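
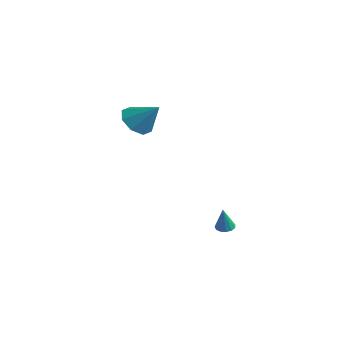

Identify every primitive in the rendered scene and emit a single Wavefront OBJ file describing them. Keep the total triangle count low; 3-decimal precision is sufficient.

v 1.089 1.855 -3.819
v 1.539 2.117 -3.825
v 1.311 1.505 -2.461
v 1.333 2.308 -3.742
v 1.05 2.356 -3.683
v 0.779 2.244 -3.668
v 0.607 2.01 -3.701
v 0.588 1.726 -3.771
v 0.728 1.483 -3.856
v 0.983 1.358 -3.93
v 1.272 1.392 -3.968
v 1.502 1.572 -3.959
v 1.602 1.842 -3.906
v -2.303 -1.026 3.148
v -1.73 -1.836 2.915
v -1.137 -0.534 4.312
v -1.557 -1.213 2.479
v -1.821 -0.48 2.434
v -2.368 -0.066 2.807
v -2.877 -0.215 3.38
v -3.05 -0.839 3.817
v -2.786 -1.572 3.862
v -2.239 -1.985 3.488
f 2 1 4
f 2 4 3
f 4 1 5
f 4 5 3
f 5 1 6
f 5 6 3
f 6 1 7
f 6 7 3
f 7 1 8
f 7 8 3
f 8 1 9
f 8 9 3
f 9 1 10
f 9 10 3
f 10 1 11
f 10 11 3
f 11 1 12
f 11 12 3
f 12 1 13
f 12 13 3
f 13 1 2
f 13 2 3
f 15 14 17
f 15 17 16
f 17 14 18
f 17 18 16
f 18 14 19
f 18 19 16
f 19 14 20
f 19 20 16
f 20 14 21
f 20 21 16
f 21 14 22
f 21 22 16
f 22 14 23
f 22 23 16
f 23 14 15
f 23 15 16



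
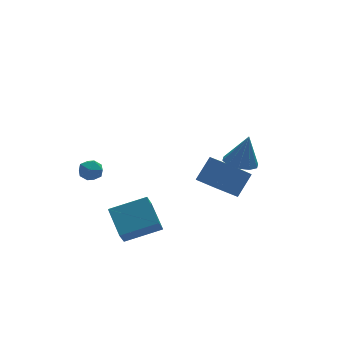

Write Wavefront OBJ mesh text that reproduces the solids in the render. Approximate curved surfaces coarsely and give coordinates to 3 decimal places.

v 3.949 -0.11 -3.664
v 2.639 -0.699 -2.359
v 3.278 1.364 -3.672
v 1.968 0.776 -2.368
v 4.932 0.344 -2.472
v 3.622 -0.244 -1.168
v 4.261 1.819 -2.481
v 2.951 1.23 -1.176
v 3.028 -2.281 0.49
v 3.902 -2.499 0.262
v 3.492 -2.259 2.25
v 3.857 -1.926 0.266
v 3.495 -1.489 0.356
v 2.955 -1.354 0.497
v 2.442 -1.574 0.636
v 2.153 -2.064 0.719
v 2.198 -2.637 0.714
v 2.56 -3.074 0.624
v 3.1 -3.209 0.483
v 3.613 -2.989 0.345
v -3.322 3.762 -2.128
v -2.595 3.77 -2.341
v -3.125 2.73 -1.499
v -2.398 2.738 -1.712
v -2.658 3.261 -1.229
v -2.779 3.899 -1.618
v -2.941 2.601 -2.222
v -3.062 3.239 -2.611
v -2.36 3.053 -2.399
v -2.185 3.461 -1.785
v -3.535 3.039 -2.055
v -3.36 3.447 -1.441
v -3.567 -2.601 -2.963
v -3.552 -1.036 -2.015
v -3.122 -2.044 -3.89
v -3.108 -0.478 -2.942
v -1.652 -3.022 -2.298
v -1.638 -1.456 -1.35
v -1.208 -2.464 -3.225
v -1.193 -0.899 -2.277
f 2 4 1
f 5 2 1
f 1 4 3
f 3 5 1
f 2 8 4
f 6 2 5
f 6 8 2
f 4 8 3
f 7 5 3
f 3 8 7
f 7 6 5
f 8 6 7
f 10 9 12
f 10 12 11
f 12 9 13
f 12 13 11
f 13 9 14
f 13 14 11
f 14 9 15
f 14 15 11
f 15 9 16
f 15 16 11
f 16 9 17
f 16 17 11
f 17 9 18
f 17 18 11
f 18 9 19
f 18 19 11
f 19 9 20
f 19 20 11
f 20 9 10
f 20 10 11
f 21 32 26
f 21 26 22
f 21 22 28
f 21 28 31
f 21 31 32
f 22 26 30
f 26 32 25
f 32 31 23
f 31 28 27
f 28 22 29
f 24 30 25
f 24 25 23
f 24 23 27
f 24 27 29
f 24 29 30
f 25 30 26
f 23 25 32
f 27 23 31
f 29 27 28
f 30 29 22
f 34 36 33
f 37 34 33
f 33 36 35
f 35 37 33
f 34 40 36
f 38 34 37
f 38 40 34
f 36 40 35
f 39 37 35
f 35 40 39
f 39 38 37
f 40 38 39



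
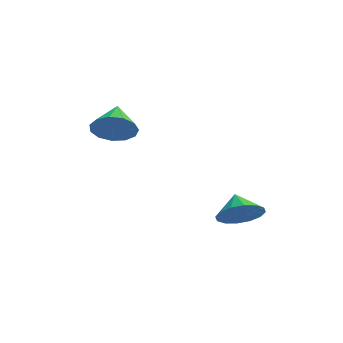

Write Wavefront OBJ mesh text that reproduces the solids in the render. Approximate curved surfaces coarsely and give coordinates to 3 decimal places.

v 1.686 -2.981 -3.313
v 2.259 -3.431 -2.53
v 1.574 -1.999 -2.667
v 2.631 -3.177 -2.852
v 2.75 -2.87 -3.298
v 2.583 -2.593 -3.748
v 2.176 -2.42 -4.081
v 1.637 -2.397 -4.208
v 1.112 -2.531 -4.096
v 0.74 -2.785 -3.773
v 0.621 -3.092 -3.328
v 0.788 -3.368 -2.878
v 1.195 -3.541 -2.545
v 1.734 -3.564 -2.417
v -3.271 0.439 0.212
v -2.906 -0.038 1.085
v -3.009 1.841 0.868
v -2.434 0.041 0.727
v -2.229 0.247 0.205
v -2.354 0.514 -0.314
v -2.771 0.757 -0.667
v -3.346 0.899 -0.74
v -3.898 0.895 -0.511
v -4.25 0.746 -0.053
v -4.292 0.5 0.49
v -4.01 0.235 0.944
v -3.493 0.034 1.166
f 2 1 4
f 2 4 3
f 4 1 5
f 4 5 3
f 5 1 6
f 5 6 3
f 6 1 7
f 6 7 3
f 7 1 8
f 7 8 3
f 8 1 9
f 8 9 3
f 9 1 10
f 9 10 3
f 10 1 11
f 10 11 3
f 11 1 12
f 11 12 3
f 12 1 13
f 12 13 3
f 13 1 14
f 13 14 3
f 14 1 2
f 14 2 3
f 16 15 18
f 16 18 17
f 18 15 19
f 18 19 17
f 19 15 20
f 19 20 17
f 20 15 21
f 20 21 17
f 21 15 22
f 21 22 17
f 22 15 23
f 22 23 17
f 23 15 24
f 23 24 17
f 24 15 25
f 24 25 17
f 25 15 26
f 25 26 17
f 26 15 27
f 26 27 17
f 27 15 16
f 27 16 17



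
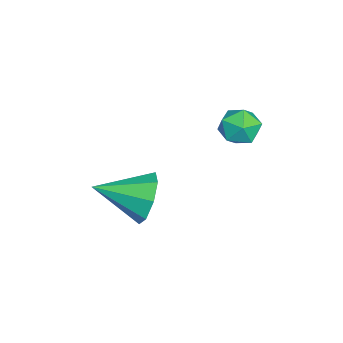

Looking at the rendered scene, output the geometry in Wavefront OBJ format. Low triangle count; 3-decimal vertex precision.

v 1.867 -2.646 -3.808
v 2.491 -2.834 -4.618
v 2.133 -4.414 -3.192
v 2.887 -2.555 -3.986
v 2.685 -2.329 -3.25
v 2.004 -2.289 -2.841
v 1.242 -2.459 -2.997
v 0.846 -2.738 -3.629
v 1.048 -2.964 -4.365
v 1.729 -3.004 -4.775
v 1.24 0.943 -0.247
v 1.79 0.385 -0.09
v 0.55 0.075 -0.91
v 1.1 -0.483 -0.753
v 0.64 -0.199 -0.165
v 1.066 0.338 0.245
v 1.274 0.122 -1.245
v 1.7 0.659 -0.835
v 1.811 -0.122 -0.707
v 1.419 -0.32 -0.039
v 0.921 0.78 -0.961
v 0.529 0.582 -0.293
f 2 1 4
f 2 4 3
f 4 1 5
f 4 5 3
f 5 1 6
f 5 6 3
f 6 1 7
f 6 7 3
f 7 1 8
f 7 8 3
f 8 1 9
f 8 9 3
f 9 1 10
f 9 10 3
f 10 1 2
f 10 2 3
f 11 22 16
f 11 16 12
f 11 12 18
f 11 18 21
f 11 21 22
f 12 16 20
f 16 22 15
f 22 21 13
f 21 18 17
f 18 12 19
f 14 20 15
f 14 15 13
f 14 13 17
f 14 17 19
f 14 19 20
f 15 20 16
f 13 15 22
f 17 13 21
f 19 17 18
f 20 19 12



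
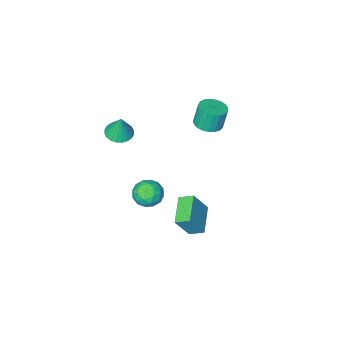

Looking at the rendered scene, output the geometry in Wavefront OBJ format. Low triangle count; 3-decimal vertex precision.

v 1.14 -1.693 -3.808
v 1.71 -1.906 -4.614
v 1.89 -2.874 -2.966
v 2.46 -3.087 -3.772
v 2.592 -2.218 -3.275
v 2.128 -1.488 -3.796
v 1.472 -3.292 -3.784
v 1.008 -2.562 -4.305
v 1.915 -2.894 -4.599
v 2.607 -2.23 -4.284
v 0.993 -2.55 -3.296
v 1.685 -1.886 -2.981
v 1.359 -1.696 -4.285
v 2.241 -3.084 -3.295
v 2.318 -2.574 -3.003
v 2.653 -2.699 -3.477
v 1.605 -1.45 -3.804
v 1.94 -1.575 -4.278
v 2.458 -1.759 -3.491
v 1.66 -3.205 -3.302
v 1.995 -3.33 -3.776
v 0.947 -2.081 -4.103
v 1.282 -2.206 -4.577
v 1.142 -3.021 -4.089
v 1.815 -2.401 -4.75
v 2.255 -3.096 -4.255
v 1.674 -3.216 -4.262
v 1.402 -2.787 -4.568
v 2.222 -2.011 -4.565
v 2.662 -2.706 -4.07
v 2.74 -2.195 -3.778
v 2.468 -1.766 -4.084
v 2.342 -2.592 -4.556
v 0.938 -2.074 -3.51
v 1.378 -2.769 -3.015
v 1.132 -3.014 -3.496
v 0.86 -2.585 -3.802
v 1.345 -1.684 -3.325
v 1.785 -2.379 -2.83
v 2.198 -1.993 -3.012
v 1.926 -1.564 -3.318
v 1.258 -2.188 -3.024
v 3.351 -2.892 2.482
v 4.157 -3.161 2.515
v 3.409 -2.528 4.018
v 4.198 -2.841 2.438
v 4.111 -2.529 2.367
v 3.908 -2.272 2.314
v 3.62 -2.109 2.286
v 3.291 -2.066 2.289
v 2.971 -2.149 2.32
v 2.71 -2.344 2.376
v 2.545 -2.623 2.449
v 2.504 -2.943 2.526
v 2.591 -3.255 2.596
v 2.794 -3.512 2.649
v 3.082 -3.674 2.677
v 3.411 -3.717 2.675
v 3.73 -3.635 2.643
v 3.992 -3.439 2.587
v 1.72 2.12 -3.743
v 0.617 0.716 -3.185
v 1.105 2.765 -3.337
v 0.002 1.361 -2.779
v 2.618 2.019 -2.221
v 1.515 0.615 -1.663
v 2.003 2.664 -1.815
v 0.9 1.26 -1.257
v -0.99 -0.3 3.256
v -0.159 -0.483 3.438
v -0.459 -0.443 4.846
v -1.29 -0.26 4.664
v -0.156 -0.121 3.429
v -0.456 -0.082 4.837
v -0.297 0.209 3.389
v -0.597 0.249 4.797
v -0.558 0.452 3.327
v -0.858 0.492 4.735
v -0.894 0.565 3.252
v -1.194 0.604 4.66
v -1.246 0.528 3.178
v -1.546 0.568 4.586
v -1.554 0.348 3.118
v -1.854 0.388 4.526
v -1.764 0.056 3.081
v -2.064 0.096 4.489
v -1.841 -0.297 3.075
v -2.141 -0.258 4.483
v -1.77 -0.651 3.1
v -2.07 -0.612 4.508
v -1.565 -0.944 3.152
v -1.865 -0.905 4.56
v -1.26 -1.126 3.222
v -1.56 -1.087 4.63
v -0.908 -1.165 3.298
v -1.208 -1.125 4.706
v -0.571 -1.054 3.367
v -0.871 -1.015 4.774
v -0.306 -0.813 3.416
v -0.606 -0.773 4.824
f 1 38 17
f 38 12 41
f 17 41 6
f 38 41 17
f 1 17 13
f 17 6 18
f 13 18 2
f 17 18 13
f 1 13 22
f 13 2 23
f 22 23 8
f 13 23 22
f 1 22 34
f 22 8 37
f 34 37 11
f 22 37 34
f 1 34 38
f 34 11 42
f 38 42 12
f 34 42 38
f 2 18 29
f 18 6 32
f 29 32 10
f 18 32 29
f 6 41 19
f 41 12 40
f 19 40 5
f 41 40 19
f 12 42 39
f 42 11 35
f 39 35 3
f 42 35 39
f 11 37 36
f 37 8 24
f 36 24 7
f 37 24 36
f 8 23 28
f 23 2 25
f 28 25 9
f 23 25 28
f 4 30 16
f 30 10 31
f 16 31 5
f 30 31 16
f 4 16 14
f 16 5 15
f 14 15 3
f 16 15 14
f 4 14 21
f 14 3 20
f 21 20 7
f 14 20 21
f 4 21 26
f 21 7 27
f 26 27 9
f 21 27 26
f 4 26 30
f 26 9 33
f 30 33 10
f 26 33 30
f 5 31 19
f 31 10 32
f 19 32 6
f 31 32 19
f 3 15 39
f 15 5 40
f 39 40 12
f 15 40 39
f 7 20 36
f 20 3 35
f 36 35 11
f 20 35 36
f 9 27 28
f 27 7 24
f 28 24 8
f 27 24 28
f 10 33 29
f 33 9 25
f 29 25 2
f 33 25 29
f 44 43 46
f 44 46 45
f 46 43 47
f 46 47 45
f 47 43 48
f 47 48 45
f 48 43 49
f 48 49 45
f 49 43 50
f 49 50 45
f 50 43 51
f 50 51 45
f 51 43 52
f 51 52 45
f 52 43 53
f 52 53 45
f 53 43 54
f 53 54 45
f 54 43 55
f 54 55 45
f 55 43 56
f 55 56 45
f 56 43 57
f 56 57 45
f 57 43 58
f 57 58 45
f 58 43 59
f 58 59 45
f 59 43 60
f 59 60 45
f 60 43 44
f 60 44 45
f 62 64 61
f 65 62 61
f 61 64 63
f 63 65 61
f 62 68 64
f 66 62 65
f 66 68 62
f 64 68 63
f 67 65 63
f 63 68 67
f 67 66 65
f 68 66 67
f 70 69 73
f 70 73 71
f 71 73 74
f 71 74 72
f 73 69 75
f 73 75 74
f 74 75 76
f 74 76 72
f 75 69 77
f 75 77 76
f 76 77 78
f 76 78 72
f 77 69 79
f 77 79 78
f 78 79 80
f 78 80 72
f 79 69 81
f 79 81 80
f 80 81 82
f 80 82 72
f 81 69 83
f 81 83 82
f 82 83 84
f 82 84 72
f 83 69 85
f 83 85 84
f 84 85 86
f 84 86 72
f 85 69 87
f 85 87 86
f 86 87 88
f 86 88 72
f 87 69 89
f 87 89 88
f 88 89 90
f 88 90 72
f 89 69 91
f 89 91 90
f 90 91 92
f 90 92 72
f 91 69 93
f 91 93 92
f 92 93 94
f 92 94 72
f 93 69 95
f 93 95 94
f 94 95 96
f 94 96 72
f 95 69 97
f 95 97 96
f 96 97 98
f 96 98 72
f 97 69 99
f 97 99 98
f 98 99 100
f 98 100 72
f 99 69 70
f 99 70 100
f 100 70 71
f 100 71 72



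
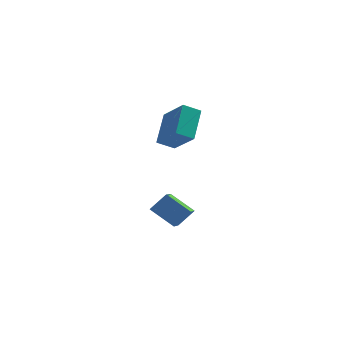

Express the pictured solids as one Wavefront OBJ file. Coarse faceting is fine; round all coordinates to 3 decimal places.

v 2.848 -1.127 2.247
v 2.04 -1.428 2.712
v 2.986 0.328 3.429
v 2.178 0.028 3.894
v 3.902 -2.168 3.406
v 3.094 -2.468 3.871
v 4.04 -0.712 4.588
v 3.232 -1.013 5.053
v 3.095 -3.088 -1.927
v 1.907 -2.7 -1.08
v 3.058 -1.354 -2.774
v 1.869 -0.966 -1.927
v 3.811 -2.674 -1.113
v 2.622 -2.286 -0.266
v 3.773 -0.94 -1.96
v 2.585 -0.552 -1.113
f 2 4 1
f 5 2 1
f 1 4 3
f 3 5 1
f 2 8 4
f 6 2 5
f 6 8 2
f 4 8 3
f 7 5 3
f 3 8 7
f 7 6 5
f 8 6 7
f 10 12 9
f 13 10 9
f 9 12 11
f 11 13 9
f 10 16 12
f 14 10 13
f 14 16 10
f 12 16 11
f 15 13 11
f 11 16 15
f 15 14 13
f 16 14 15



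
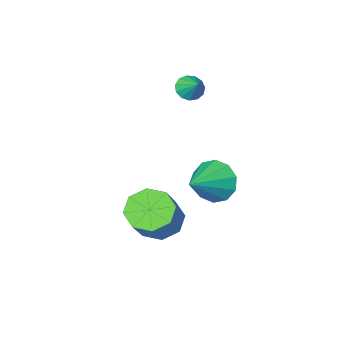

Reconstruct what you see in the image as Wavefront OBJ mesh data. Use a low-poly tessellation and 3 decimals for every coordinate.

v 1.433 2.586 -0.556
v 1.948 2.367 -1.444
v 3.007 3.234 0.196
v 1.72 2.973 -1.489
v 1.382 3.431 -1.177
v 1.064 3.567 -0.628
v 0.887 3.328 -0.051
v 0.919 2.806 0.333
v 1.147 2.2 0.378
v 1.484 1.742 0.066
v 1.802 1.606 -0.484
v 1.979 1.845 -1.06
v 2.919 0.803 -3.36
v 3.763 0.931 -4.005
v 4.825 1.984 -2.405
v 3.981 1.857 -1.76
v 3.23 1.551 -4.059
v 4.293 2.604 -2.46
v 2.515 1.733 -3.704
v 3.578 2.786 -2.105
v 2.037 1.37 -3.147
v 3.099 2.424 -1.548
v 2.075 0.676 -2.715
v 3.137 1.729 -1.115
v 2.607 0.056 -2.66
v 3.67 1.109 -1.061
v 3.322 -0.126 -3.015
v 4.385 0.927 -1.416
v 3.801 0.236 -3.572
v 4.863 1.29 -1.973
v -0.722 -2.803 1.356
v -0.461 -2.428 0.866
v -0.618 -1.977 2.044
v -0.835 -2.372 0.856
v -1.172 -2.452 1.004
v -1.367 -2.645 1.264
v -1.357 -2.887 1.553
v -1.146 -3.103 1.78
v -0.8 -3.223 1.872
v -0.43 -3.21 1.8
v -0.152 -3.068 1.587
v -0.056 -2.841 1.301
v -0.171 -2.603 1.032
f 2 1 4
f 2 4 3
f 4 1 5
f 4 5 3
f 5 1 6
f 5 6 3
f 6 1 7
f 6 7 3
f 7 1 8
f 7 8 3
f 8 1 9
f 8 9 3
f 9 1 10
f 9 10 3
f 10 1 11
f 10 11 3
f 11 1 12
f 11 12 3
f 12 1 2
f 12 2 3
f 14 13 17
f 14 17 15
f 15 17 18
f 15 18 16
f 17 13 19
f 17 19 18
f 18 19 20
f 18 20 16
f 19 13 21
f 19 21 20
f 20 21 22
f 20 22 16
f 21 13 23
f 21 23 22
f 22 23 24
f 22 24 16
f 23 13 25
f 23 25 24
f 24 25 26
f 24 26 16
f 25 13 27
f 25 27 26
f 26 27 28
f 26 28 16
f 27 13 29
f 27 29 28
f 28 29 30
f 28 30 16
f 29 13 14
f 29 14 30
f 30 14 15
f 30 15 16
f 32 31 34
f 32 34 33
f 34 31 35
f 34 35 33
f 35 31 36
f 35 36 33
f 36 31 37
f 36 37 33
f 37 31 38
f 37 38 33
f 38 31 39
f 38 39 33
f 39 31 40
f 39 40 33
f 40 31 41
f 40 41 33
f 41 31 42
f 41 42 33
f 42 31 43
f 42 43 33
f 43 31 32
f 43 32 33



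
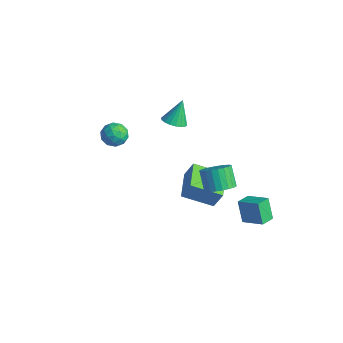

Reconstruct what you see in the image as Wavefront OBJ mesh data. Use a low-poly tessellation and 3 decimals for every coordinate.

v -3.428 1.712 -0.21
v -2.71 1.925 -0.246
v -3.572 2.428 1.19
v -2.87 2.179 -0.392
v -3.141 2.34 -0.502
v -3.468 2.377 -0.555
v -3.788 2.282 -0.539
v -4.036 2.074 -0.458
v -4.164 1.794 -0.328
v -4.146 1.498 -0.175
v -3.986 1.244 -0.029
v -3.715 1.083 0.082
v -3.387 1.047 0.134
v -3.068 1.142 0.118
v -2.82 1.35 0.038
v -2.692 1.629 -0.092
v 3.245 1.117 -3.595
v 2.645 1.269 -2.361
v 3.055 1.984 -3.795
v 2.455 2.136 -2.561
v 4.445 1.504 -3.059
v 3.845 1.656 -1.825
v 4.255 2.371 -3.259
v 3.655 2.523 -2.025
v -0.978 -3.45 4.107
v -0.566 -3.682 3.489
v -1.994 -4.038 3.651
v -1.582 -4.27 3.033
v -1.428 -4.566 3.736
v -0.801 -4.202 4.018
v -1.759 -3.518 3.122
v -1.132 -3.154 3.404
v -1.049 -3.724 2.88
v -0.845 -4.372 3.26
v -1.715 -3.348 3.88
v -1.511 -3.996 4.26
v -0.683 -3.515 3.838
v -1.877 -4.205 3.302
v -1.787 -4.379 3.716
v -1.545 -4.516 3.352
v -0.821 -3.82 4.149
v -0.579 -3.957 3.785
v -1.086 -4.476 3.931
v -1.981 -3.763 3.355
v -1.739 -3.9 2.991
v -1.015 -3.204 3.788
v -0.773 -3.341 3.424
v -1.474 -3.244 3.209
v -0.725 -3.676 3.117
v -1.322 -4.021 2.849
v -1.426 -3.579 2.901
v -1.057 -3.365 3.067
v -0.605 -4.056 3.34
v -1.202 -4.402 3.072
v -1.111 -4.576 3.485
v -0.742 -4.362 3.651
v -0.889 -4.081 2.982
v -1.358 -3.318 4.068
v -1.955 -3.664 3.8
v -1.818 -3.358 3.489
v -1.449 -3.144 3.655
v -1.238 -3.699 4.291
v -1.835 -4.044 4.023
v -1.503 -4.355 4.073
v -1.134 -4.141 4.239
v -1.671 -3.639 4.158
v 1.267 -1.478 -1.246
v 1.671 -1.185 -0.155
v -0.009 -0.26 -1.099
v 0.395 0.033 -0.008
v 2.405 -0.193 -2.012
v 2.809 0.1 -0.921
v 1.129 1.025 -1.865
v 1.533 1.318 -0.774
v 4.016 -1.09 1.409
v 4.675 -1.102 1.931
v 3.902 -0.822 2.912
v 3.244 -0.81 2.391
v 4.672 -0.787 1.839
v 3.899 -0.508 2.82
v 4.569 -0.519 1.682
v 3.796 -0.239 2.663
v 4.382 -0.337 1.483
v 3.609 -0.058 2.464
v 4.139 -0.27 1.273
v 3.367 0.009 2.254
v 3.878 -0.328 1.083
v 3.105 -0.048 2.065
v 3.638 -0.502 0.944
v 2.865 -0.222 1.925
v 3.455 -0.765 0.875
v 2.683 -0.486 1.857
v 3.358 -1.078 0.888
v 2.585 -0.798 1.869
v 3.361 -1.392 0.98
v 2.588 -1.113 1.961
v 3.464 -1.661 1.137
v 2.691 -1.381 2.118
v 3.651 -1.842 1.336
v 2.878 -1.563 2.317
v 3.893 -1.909 1.546
v 3.121 -1.63 2.527
v 4.155 -1.852 1.735
v 3.382 -1.572 2.717
v 4.395 -1.678 1.875
v 3.622 -1.398 2.856
v 4.577 -1.414 1.943
v 3.805 -1.135 2.925
f 2 1 4
f 2 4 3
f 4 1 5
f 4 5 3
f 5 1 6
f 5 6 3
f 6 1 7
f 6 7 3
f 7 1 8
f 7 8 3
f 8 1 9
f 8 9 3
f 9 1 10
f 9 10 3
f 10 1 11
f 10 11 3
f 11 1 12
f 11 12 3
f 12 1 13
f 12 13 3
f 13 1 14
f 13 14 3
f 14 1 15
f 14 15 3
f 15 1 16
f 15 16 3
f 16 1 2
f 16 2 3
f 18 20 17
f 21 18 17
f 17 20 19
f 19 21 17
f 18 24 20
f 22 18 21
f 22 24 18
f 20 24 19
f 23 21 19
f 19 24 23
f 23 22 21
f 24 22 23
f 25 62 41
f 62 36 65
f 41 65 30
f 62 65 41
f 25 41 37
f 41 30 42
f 37 42 26
f 41 42 37
f 25 37 46
f 37 26 47
f 46 47 32
f 37 47 46
f 25 46 58
f 46 32 61
f 58 61 35
f 46 61 58
f 25 58 62
f 58 35 66
f 62 66 36
f 58 66 62
f 26 42 53
f 42 30 56
f 53 56 34
f 42 56 53
f 30 65 43
f 65 36 64
f 43 64 29
f 65 64 43
f 36 66 63
f 66 35 59
f 63 59 27
f 66 59 63
f 35 61 60
f 61 32 48
f 60 48 31
f 61 48 60
f 32 47 52
f 47 26 49
f 52 49 33
f 47 49 52
f 28 54 40
f 54 34 55
f 40 55 29
f 54 55 40
f 28 40 38
f 40 29 39
f 38 39 27
f 40 39 38
f 28 38 45
f 38 27 44
f 45 44 31
f 38 44 45
f 28 45 50
f 45 31 51
f 50 51 33
f 45 51 50
f 28 50 54
f 50 33 57
f 54 57 34
f 50 57 54
f 29 55 43
f 55 34 56
f 43 56 30
f 55 56 43
f 27 39 63
f 39 29 64
f 63 64 36
f 39 64 63
f 31 44 60
f 44 27 59
f 60 59 35
f 44 59 60
f 33 51 52
f 51 31 48
f 52 48 32
f 51 48 52
f 34 57 53
f 57 33 49
f 53 49 26
f 57 49 53
f 68 70 67
f 71 68 67
f 67 70 69
f 69 71 67
f 68 74 70
f 72 68 71
f 72 74 68
f 70 74 69
f 73 71 69
f 69 74 73
f 73 72 71
f 74 72 73
f 76 75 79
f 76 79 77
f 77 79 80
f 77 80 78
f 79 75 81
f 79 81 80
f 80 81 82
f 80 82 78
f 81 75 83
f 81 83 82
f 82 83 84
f 82 84 78
f 83 75 85
f 83 85 84
f 84 85 86
f 84 86 78
f 85 75 87
f 85 87 86
f 86 87 88
f 86 88 78
f 87 75 89
f 87 89 88
f 88 89 90
f 88 90 78
f 89 75 91
f 89 91 90
f 90 91 92
f 90 92 78
f 91 75 93
f 91 93 92
f 92 93 94
f 92 94 78
f 93 75 95
f 93 95 94
f 94 95 96
f 94 96 78
f 95 75 97
f 95 97 96
f 96 97 98
f 96 98 78
f 97 75 99
f 97 99 98
f 98 99 100
f 98 100 78
f 99 75 101
f 99 101 100
f 100 101 102
f 100 102 78
f 101 75 103
f 101 103 102
f 102 103 104
f 102 104 78
f 103 75 105
f 103 105 104
f 104 105 106
f 104 106 78
f 105 75 107
f 105 107 106
f 106 107 108
f 106 108 78
f 107 75 76
f 107 76 108
f 108 76 77
f 108 77 78



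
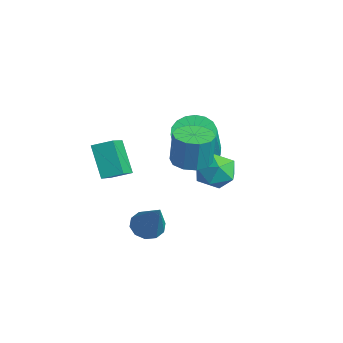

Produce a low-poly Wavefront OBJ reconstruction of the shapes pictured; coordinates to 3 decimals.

v 3.725 -1.678 3.279
v 4.484 -1.786 3.212
v 4.614 -1.731 4.594
v 3.855 -1.622 4.661
v 4.401 -1.318 3.201
v 4.531 -1.262 4.583
v 4.06 -0.987 3.219
v 4.19 -0.931 4.602
v 3.591 -0.92 3.261
v 3.72 -0.864 4.643
v 3.173 -1.142 3.309
v 3.302 -1.087 4.692
v 2.966 -1.569 3.346
v 3.096 -1.514 4.728
v 3.049 -2.038 3.357
v 3.179 -1.982 4.739
v 3.39 -2.369 3.338
v 3.52 -2.313 4.721
v 3.86 -2.436 3.297
v 3.989 -2.38 4.679
v 4.278 -2.213 3.248
v 4.407 -2.158 4.631
v 1.191 0.228 0.697
v 1.78 0.878 0.915
v 1.84 -0.678 1.645
v 2.429 -0.028 1.863
v 1.56 0.05 2.101
v 1.159 0.61 1.516
v 2.461 -0.41 1.044
v 2.06 0.15 0.459
v 2.565 0.484 1.13
v 2.008 0.769 1.783
v 1.612 -0.569 0.777
v 1.055 -0.284 1.43
v -0.666 -3.15 0.262
v -1.601 -3.213 1.571
v -0.287 -2.406 0.569
v -1.221 -2.469 1.878
v 0.221 -3.851 0.862
v -0.713 -3.914 2.171
v 0.601 -3.107 1.169
v -0.334 -3.17 2.478
v -0.467 0.368 1.086
v 0.286 0.403 0.633
v 1.381 -0.252 2.401
v 0.627 -0.288 2.854
v 0.258 0.764 0.784
v 1.353 0.108 2.552
v 0.087 1.046 0.995
v 1.181 0.39 2.762
v -0.195 1.193 1.224
v 0.9 0.537 2.991
v -0.53 1.177 1.425
v 0.564 0.522 3.193
v -0.853 1.001 1.56
v 0.241 0.346 3.328
v -1.099 0.7 1.6
v -0.005 0.044 3.368
v -1.221 0.332 1.539
v -0.126 -0.323 3.307
v -1.193 -0.028 1.388
v -0.098 -0.684 3.156
v -1.021 -0.31 1.178
v 0.073 -0.966 2.945
v -0.74 -0.457 0.949
v 0.355 -1.113 2.716
v -0.404 -0.442 0.747
v 0.69 -1.097 2.515
v -0.081 -0.266 0.612
v 1.013 -0.921 2.38
v 0.165 0.036 0.572
v 1.259 -0.62 2.34
v 1.873 -2.648 -1.001
v 2.393 -2.508 -1.433
v 3.267 -2.692 0.661
v 2.235 -2.138 -1.292
v 1.94 -1.963 -1.039
v 1.619 -2.049 -0.772
v 1.395 -2.365 -0.593
v 1.354 -2.789 -0.57
v 1.511 -3.159 -0.711
v 1.807 -3.334 -0.964
v 2.128 -3.247 -1.231
v 2.352 -2.932 -1.41
f 2 1 5
f 2 5 3
f 3 5 6
f 3 6 4
f 5 1 7
f 5 7 6
f 6 7 8
f 6 8 4
f 7 1 9
f 7 9 8
f 8 9 10
f 8 10 4
f 9 1 11
f 9 11 10
f 10 11 12
f 10 12 4
f 11 1 13
f 11 13 12
f 12 13 14
f 12 14 4
f 13 1 15
f 13 15 14
f 14 15 16
f 14 16 4
f 15 1 17
f 15 17 16
f 16 17 18
f 16 18 4
f 17 1 19
f 17 19 18
f 18 19 20
f 18 20 4
f 19 1 21
f 19 21 20
f 20 21 22
f 20 22 4
f 21 1 2
f 21 2 22
f 22 2 3
f 22 3 4
f 23 34 28
f 23 28 24
f 23 24 30
f 23 30 33
f 23 33 34
f 24 28 32
f 28 34 27
f 34 33 25
f 33 30 29
f 30 24 31
f 26 32 27
f 26 27 25
f 26 25 29
f 26 29 31
f 26 31 32
f 27 32 28
f 25 27 34
f 29 25 33
f 31 29 30
f 32 31 24
f 36 38 35
f 39 36 35
f 35 38 37
f 37 39 35
f 36 42 38
f 40 36 39
f 40 42 36
f 38 42 37
f 41 39 37
f 37 42 41
f 41 40 39
f 42 40 41
f 44 43 47
f 44 47 45
f 45 47 48
f 45 48 46
f 47 43 49
f 47 49 48
f 48 49 50
f 48 50 46
f 49 43 51
f 49 51 50
f 50 51 52
f 50 52 46
f 51 43 53
f 51 53 52
f 52 53 54
f 52 54 46
f 53 43 55
f 53 55 54
f 54 55 56
f 54 56 46
f 55 43 57
f 55 57 56
f 56 57 58
f 56 58 46
f 57 43 59
f 57 59 58
f 58 59 60
f 58 60 46
f 59 43 61
f 59 61 60
f 60 61 62
f 60 62 46
f 61 43 63
f 61 63 62
f 62 63 64
f 62 64 46
f 63 43 65
f 63 65 64
f 64 65 66
f 64 66 46
f 65 43 67
f 65 67 66
f 66 67 68
f 66 68 46
f 67 43 69
f 67 69 68
f 68 69 70
f 68 70 46
f 69 43 71
f 69 71 70
f 70 71 72
f 70 72 46
f 71 43 44
f 71 44 72
f 72 44 45
f 72 45 46
f 74 73 76
f 74 76 75
f 76 73 77
f 76 77 75
f 77 73 78
f 77 78 75
f 78 73 79
f 78 79 75
f 79 73 80
f 79 80 75
f 80 73 81
f 80 81 75
f 81 73 82
f 81 82 75
f 82 73 83
f 82 83 75
f 83 73 84
f 83 84 75
f 84 73 74
f 84 74 75



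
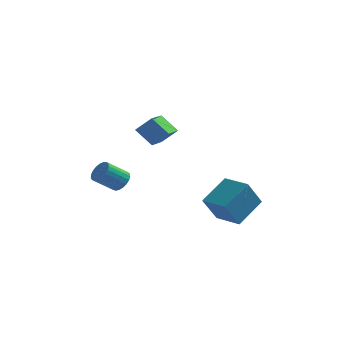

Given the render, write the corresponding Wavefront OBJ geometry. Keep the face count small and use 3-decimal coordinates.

v -0.968 0.743 1.296
v -1.965 0.891 2.267
v -1.024 2.523 0.968
v -2.021 2.67 1.94
v -0.099 0.93 2.16
v -1.096 1.077 3.132
v -0.155 2.709 1.833
v -1.152 2.857 2.804
v -2.939 1.3 -1.782
v -2.694 1.688 -1.201
v -3.616 0.888 -0.278
v -3.861 0.5 -0.858
v -2.934 1.856 -1.294
v -3.855 1.057 -0.371
v -3.174 1.929 -1.472
v -4.096 1.13 -0.548
v -3.374 1.893 -1.703
v -4.296 1.093 -0.779
v -3.499 1.754 -1.947
v -4.421 0.955 -1.024
v -3.527 1.537 -2.163
v -4.449 0.737 -1.24
v -3.453 1.278 -2.313
v -4.375 0.479 -1.39
v -3.291 1.024 -2.371
v -4.212 0.224 -1.448
v -3.067 0.817 -2.328
v -3.989 0.017 -1.404
v -2.822 0.693 -2.189
v -3.743 -0.106 -1.266
v -2.596 0.675 -1.981
v -3.518 -0.125 -1.057
v -2.43 0.764 -1.737
v -3.352 -0.035 -0.814
v -2.352 0.946 -1.502
v -3.274 0.147 -0.579
v -2.376 1.189 -1.315
v -3.297 0.39 -0.391
v -2.497 1.452 -1.208
v -3.418 0.652 -0.285
v 1.76 1.033 -2.587
v 2.559 2.573 -1.385
v 2.276 1.997 -4.165
v 3.075 3.536 -2.964
v 3.265 0.244 -2.576
v 4.064 1.783 -1.375
v 3.781 1.207 -4.155
v 4.58 2.747 -2.953
f 2 4 1
f 5 2 1
f 1 4 3
f 3 5 1
f 2 8 4
f 6 2 5
f 6 8 2
f 4 8 3
f 7 5 3
f 3 8 7
f 7 6 5
f 8 6 7
f 10 9 13
f 10 13 11
f 11 13 14
f 11 14 12
f 13 9 15
f 13 15 14
f 14 15 16
f 14 16 12
f 15 9 17
f 15 17 16
f 16 17 18
f 16 18 12
f 17 9 19
f 17 19 18
f 18 19 20
f 18 20 12
f 19 9 21
f 19 21 20
f 20 21 22
f 20 22 12
f 21 9 23
f 21 23 22
f 22 23 24
f 22 24 12
f 23 9 25
f 23 25 24
f 24 25 26
f 24 26 12
f 25 9 27
f 25 27 26
f 26 27 28
f 26 28 12
f 27 9 29
f 27 29 28
f 28 29 30
f 28 30 12
f 29 9 31
f 29 31 30
f 30 31 32
f 30 32 12
f 31 9 33
f 31 33 32
f 32 33 34
f 32 34 12
f 33 9 35
f 33 35 34
f 34 35 36
f 34 36 12
f 35 9 37
f 35 37 36
f 36 37 38
f 36 38 12
f 37 9 39
f 37 39 38
f 38 39 40
f 38 40 12
f 39 9 10
f 39 10 40
f 40 10 11
f 40 11 12
f 42 44 41
f 45 42 41
f 41 44 43
f 43 45 41
f 42 48 44
f 46 42 45
f 46 48 42
f 44 48 43
f 47 45 43
f 43 48 47
f 47 46 45
f 48 46 47



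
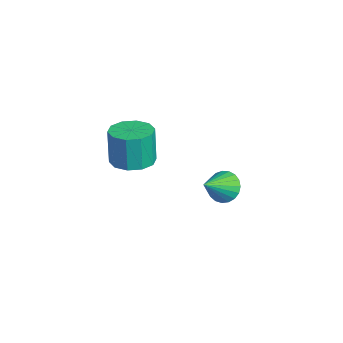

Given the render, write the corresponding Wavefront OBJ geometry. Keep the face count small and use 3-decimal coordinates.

v -4.009 3.235 -3.118
v -3.599 3.077 -3.676
v -3.351 2.345 -2.382
v -3.447 3.295 -3.548
v -3.392 3.503 -3.346
v -3.444 3.665 -3.104
v -3.594 3.752 -2.865
v -3.815 3.75 -2.67
v -4.07 3.659 -2.552
v -4.315 3.495 -2.532
v -4.506 3.285 -2.614
v -4.612 3.067 -2.783
v -4.613 2.879 -3.01
v -4.51 2.751 -3.255
v -4.321 2.708 -3.477
v -4.077 2.755 -3.637
v -3.822 2.886 -3.708
v -1.579 -0.471 0.603
v -1.162 -1.154 0.63
v -1.285 -1.171 2.065
v -1.701 -0.489 2.037
v -0.842 -0.778 0.662
v -0.965 -0.796 2.096
v -0.804 -0.285 0.671
v -0.926 -0.303 2.106
v -1.061 0.136 0.654
v -1.183 0.119 2.089
v -1.516 0.326 0.618
v -1.639 0.309 2.052
v -1.995 0.211 0.575
v -2.118 0.194 2.01
v -2.315 -0.164 0.544
v -2.438 -0.182 1.978
v -2.354 -0.657 0.534
v -2.476 -0.675 1.969
v -2.097 -1.079 0.551
v -2.219 -1.096 1.986
v -1.641 -1.269 0.588
v -1.764 -1.286 2.022
f 2 1 4
f 2 4 3
f 4 1 5
f 4 5 3
f 5 1 6
f 5 6 3
f 6 1 7
f 6 7 3
f 7 1 8
f 7 8 3
f 8 1 9
f 8 9 3
f 9 1 10
f 9 10 3
f 10 1 11
f 10 11 3
f 11 1 12
f 11 12 3
f 12 1 13
f 12 13 3
f 13 1 14
f 13 14 3
f 14 1 15
f 14 15 3
f 15 1 16
f 15 16 3
f 16 1 17
f 16 17 3
f 17 1 2
f 17 2 3
f 19 18 22
f 19 22 20
f 20 22 23
f 20 23 21
f 22 18 24
f 22 24 23
f 23 24 25
f 23 25 21
f 24 18 26
f 24 26 25
f 25 26 27
f 25 27 21
f 26 18 28
f 26 28 27
f 27 28 29
f 27 29 21
f 28 18 30
f 28 30 29
f 29 30 31
f 29 31 21
f 30 18 32
f 30 32 31
f 31 32 33
f 31 33 21
f 32 18 34
f 32 34 33
f 33 34 35
f 33 35 21
f 34 18 36
f 34 36 35
f 35 36 37
f 35 37 21
f 36 18 38
f 36 38 37
f 37 38 39
f 37 39 21
f 38 18 19
f 38 19 39
f 39 19 20
f 39 20 21



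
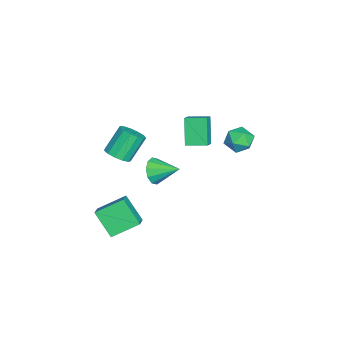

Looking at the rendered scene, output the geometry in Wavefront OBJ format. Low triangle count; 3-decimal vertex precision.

v 2.746 -0.707 1.254
v 3.211 -0.511 0.533
v 3.074 0.687 1.846
v 2.697 -0.355 0.45
v 2.202 -0.333 0.673
v 1.914 -0.455 1.119
v 1.945 -0.673 1.616
v 2.281 -0.904 1.975
v 2.796 -1.06 2.059
v 3.291 -1.082 1.835
v 3.578 -0.96 1.39
v 3.548 -0.742 0.893
v 1.276 -2.976 1.098
v 1.987 -2.991 1.506
v 1.196 -2.258 2.91
v 0.484 -2.244 2.502
v 1.971 -2.585 1.286
v 1.18 -1.852 2.689
v 1.735 -2.303 1.006
v 0.944 -1.571 2.409
v 1.353 -2.236 0.755
v 0.562 -1.503 2.159
v 0.946 -2.403 0.613
v 0.155 -1.67 2.017
v 0.644 -2.753 0.625
v -0.147 -2.02 2.029
v 0.542 -3.173 0.788
v -0.249 -2.44 2.191
v 0.674 -3.531 1.049
v -0.117 -2.798 2.452
v 0.996 -3.713 1.325
v 0.205 -2.98 2.729
v 1.407 -3.661 1.53
v 0.616 -2.928 2.933
v 1.776 -3.392 1.597
v 0.985 -2.659 3.001
v -3.159 3.799 -1.095
v -2.492 3.115 -1.033
v -3.808 3.285 0.213
v -3.141 2.601 0.275
v -2.9 3.518 0.405
v -2.499 3.836 -0.403
v -3.801 2.564 -0.417
v -3.4 2.882 -1.225
v -2.889 2.352 -0.614
v -2.332 2.942 -0.106
v -3.968 3.458 -0.714
v -3.411 4.048 -0.206
v -2.246 0.42 1.988
v -1.272 0.342 2.612
v -2.241 1.661 2.135
v -1.267 1.583 2.759
v -1.253 0.597 0.461
v -0.279 0.519 1.085
v -1.248 1.838 0.608
v -0.274 1.76 1.232
v 4.046 -2.752 -3.143
v 3.332 -3.748 -1.812
v 3.504 -1.268 -2.324
v 2.789 -2.264 -0.992
v 5.191 -2.696 -2.488
v 4.476 -3.692 -1.156
v 4.648 -1.212 -1.668
v 3.934 -2.208 -0.337
f 2 1 4
f 2 4 3
f 4 1 5
f 4 5 3
f 5 1 6
f 5 6 3
f 6 1 7
f 6 7 3
f 7 1 8
f 7 8 3
f 8 1 9
f 8 9 3
f 9 1 10
f 9 10 3
f 10 1 11
f 10 11 3
f 11 1 12
f 11 12 3
f 12 1 2
f 12 2 3
f 14 13 17
f 14 17 15
f 15 17 18
f 15 18 16
f 17 13 19
f 17 19 18
f 18 19 20
f 18 20 16
f 19 13 21
f 19 21 20
f 20 21 22
f 20 22 16
f 21 13 23
f 21 23 22
f 22 23 24
f 22 24 16
f 23 13 25
f 23 25 24
f 24 25 26
f 24 26 16
f 25 13 27
f 25 27 26
f 26 27 28
f 26 28 16
f 27 13 29
f 27 29 28
f 28 29 30
f 28 30 16
f 29 13 31
f 29 31 30
f 30 31 32
f 30 32 16
f 31 13 33
f 31 33 32
f 32 33 34
f 32 34 16
f 33 13 35
f 33 35 34
f 34 35 36
f 34 36 16
f 35 13 14
f 35 14 36
f 36 14 15
f 36 15 16
f 37 48 42
f 37 42 38
f 37 38 44
f 37 44 47
f 37 47 48
f 38 42 46
f 42 48 41
f 48 47 39
f 47 44 43
f 44 38 45
f 40 46 41
f 40 41 39
f 40 39 43
f 40 43 45
f 40 45 46
f 41 46 42
f 39 41 48
f 43 39 47
f 45 43 44
f 46 45 38
f 50 52 49
f 53 50 49
f 49 52 51
f 51 53 49
f 50 56 52
f 54 50 53
f 54 56 50
f 52 56 51
f 55 53 51
f 51 56 55
f 55 54 53
f 56 54 55
f 58 60 57
f 61 58 57
f 57 60 59
f 59 61 57
f 58 64 60
f 62 58 61
f 62 64 58
f 60 64 59
f 63 61 59
f 59 64 63
f 63 62 61
f 64 62 63



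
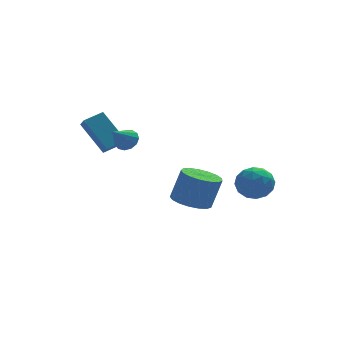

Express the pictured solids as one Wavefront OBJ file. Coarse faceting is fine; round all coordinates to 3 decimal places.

v 0.226 0.044 -1.604
v 1.122 0.541 -1.947
v 1.71 0.672 -0.219
v 0.814 0.176 0.124
v 0.79 0.928 -1.863
v 1.378 1.06 -0.135
v 0.329 1.113 -1.72
v 0.917 1.245 0.007
v -0.156 1.053 -1.551
v 0.432 1.185 0.177
v -0.553 0.762 -1.393
v 0.035 0.894 0.334
v -0.772 0.307 -1.284
v -0.184 0.438 0.444
v -0.762 -0.209 -1.248
v -0.174 -0.077 0.48
v -0.526 -0.667 -1.294
v 0.062 -0.535 0.434
v -0.118 -0.961 -1.41
v 0.471 -0.83 0.317
v 0.37 -1.026 -1.571
v 0.958 -0.894 0.157
v 0.824 -0.845 -1.74
v 1.412 -0.713 -0.012
v 1.141 -0.461 -1.877
v 1.729 -0.329 -0.149
v 1.248 0.039 -1.952
v 1.837 0.171 -0.224
v 1.562 -3.262 1.098
v 2.297 -2.963 0.458
v 2.663 -4.157 1.942
v 3.398 -3.858 1.302
v 2.977 -3.187 1.945
v 2.297 -2.634 1.423
v 2.663 -4.486 0.977
v 1.983 -3.933 0.455
v 2.978 -3.719 0.383
v 3.172 -2.916 0.981
v 1.788 -4.204 1.419
v 1.982 -3.401 2.017
v 1.833 -3.034 0.704
v 3.127 -4.086 1.696
v 2.879 -3.692 2.074
v 3.311 -3.516 1.698
v 1.833 -2.841 1.271
v 2.265 -2.665 0.895
v 2.665 -2.796 1.769
v 2.695 -4.455 1.505
v 3.127 -4.279 1.129
v 1.649 -3.604 0.702
v 2.081 -3.428 0.326
v 2.295 -4.324 0.631
v 2.665 -3.302 0.283
v 3.312 -3.828 0.779
v 2.88 -4.198 0.588
v 2.48 -3.873 0.282
v 2.779 -2.831 0.635
v 3.426 -3.357 1.131
v 3.179 -2.962 1.509
v 2.779 -2.637 1.202
v 3.179 -3.275 0.591
v 1.534 -3.763 1.269
v 2.181 -4.289 1.765
v 2.181 -4.483 1.198
v 1.781 -4.158 0.891
v 1.648 -3.292 1.621
v 2.295 -3.818 2.117
v 2.48 -3.247 2.118
v 2.08 -2.922 1.812
v 1.781 -3.845 1.809
v -4.674 3.3 2.827
v -4.604 2.674 3.369
v -3.627 3.688 3.141
v -3.557 3.063 3.682
v -3.763 2.077 1.298
v -3.693 1.452 1.839
v -2.716 2.466 1.611
v -2.646 1.84 2.153
v -3.085 -0.506 3.277
v -2.571 -0.535 3.705
v -3.895 -1.174 4.203
v -2.753 -0.213 3.779
v -3.04 0.017 3.693
v -3.341 0.08 3.475
v -3.562 -0.043 3.194
v -3.631 -0.313 2.939
v -3.526 -0.645 2.792
v -3.282 -0.932 2.798
v -2.975 -1.085 2.957
v -2.703 -1.054 3.217
v -2.552 -0.849 3.496
f 2 1 5
f 2 5 3
f 3 5 6
f 3 6 4
f 5 1 7
f 5 7 6
f 6 7 8
f 6 8 4
f 7 1 9
f 7 9 8
f 8 9 10
f 8 10 4
f 9 1 11
f 9 11 10
f 10 11 12
f 10 12 4
f 11 1 13
f 11 13 12
f 12 13 14
f 12 14 4
f 13 1 15
f 13 15 14
f 14 15 16
f 14 16 4
f 15 1 17
f 15 17 16
f 16 17 18
f 16 18 4
f 17 1 19
f 17 19 18
f 18 19 20
f 18 20 4
f 19 1 21
f 19 21 20
f 20 21 22
f 20 22 4
f 21 1 23
f 21 23 22
f 22 23 24
f 22 24 4
f 23 1 25
f 23 25 24
f 24 25 26
f 24 26 4
f 25 1 27
f 25 27 26
f 26 27 28
f 26 28 4
f 27 1 2
f 27 2 28
f 28 2 3
f 28 3 4
f 29 66 45
f 66 40 69
f 45 69 34
f 66 69 45
f 29 45 41
f 45 34 46
f 41 46 30
f 45 46 41
f 29 41 50
f 41 30 51
f 50 51 36
f 41 51 50
f 29 50 62
f 50 36 65
f 62 65 39
f 50 65 62
f 29 62 66
f 62 39 70
f 66 70 40
f 62 70 66
f 30 46 57
f 46 34 60
f 57 60 38
f 46 60 57
f 34 69 47
f 69 40 68
f 47 68 33
f 69 68 47
f 40 70 67
f 70 39 63
f 67 63 31
f 70 63 67
f 39 65 64
f 65 36 52
f 64 52 35
f 65 52 64
f 36 51 56
f 51 30 53
f 56 53 37
f 51 53 56
f 32 58 44
f 58 38 59
f 44 59 33
f 58 59 44
f 32 44 42
f 44 33 43
f 42 43 31
f 44 43 42
f 32 42 49
f 42 31 48
f 49 48 35
f 42 48 49
f 32 49 54
f 49 35 55
f 54 55 37
f 49 55 54
f 32 54 58
f 54 37 61
f 58 61 38
f 54 61 58
f 33 59 47
f 59 38 60
f 47 60 34
f 59 60 47
f 31 43 67
f 43 33 68
f 67 68 40
f 43 68 67
f 35 48 64
f 48 31 63
f 64 63 39
f 48 63 64
f 37 55 56
f 55 35 52
f 56 52 36
f 55 52 56
f 38 61 57
f 61 37 53
f 57 53 30
f 61 53 57
f 72 74 71
f 75 72 71
f 71 74 73
f 73 75 71
f 72 78 74
f 76 72 75
f 76 78 72
f 74 78 73
f 77 75 73
f 73 78 77
f 77 76 75
f 78 76 77
f 80 79 82
f 80 82 81
f 82 79 83
f 82 83 81
f 83 79 84
f 83 84 81
f 84 79 85
f 84 85 81
f 85 79 86
f 85 86 81
f 86 79 87
f 86 87 81
f 87 79 88
f 87 88 81
f 88 79 89
f 88 89 81
f 89 79 90
f 89 90 81
f 90 79 91
f 90 91 81
f 91 79 80
f 91 80 81



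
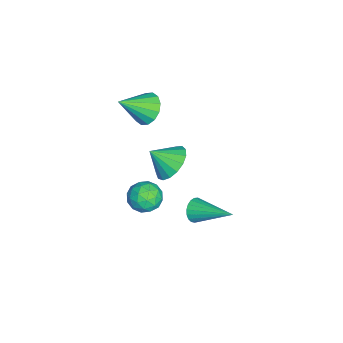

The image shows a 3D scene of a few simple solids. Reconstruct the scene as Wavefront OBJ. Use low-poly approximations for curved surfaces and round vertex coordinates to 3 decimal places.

v 1.899 0.419 -3.16
v 2.343 0.433 -3.635
v 2.741 2.161 -2.32
v 2.143 0.58 -3.74
v 1.901 0.7 -3.746
v 1.658 0.771 -3.65
v 1.457 0.781 -3.47
v 1.333 0.728 -3.236
v 1.306 0.622 -2.989
v 1.382 0.481 -2.771
v 1.547 0.329 -2.621
v 1.773 0.192 -2.564
v 2.021 0.094 -2.61
v 2.248 0.053 -2.751
v 2.414 0.075 -2.963
v 2.492 0.156 -3.209
v 2.467 0.283 -3.447
v 2.661 -1.223 -0.494
v 3.079 -0.923 -1.172
v 3.181 -2.477 -0.728
v 3.599 -2.177 -1.406
v 3.832 -1.937 -0.623
v 3.51 -1.162 -0.478
v 2.75 -2.238 -1.422
v 2.428 -1.463 -1.277
v 3.134 -1.55 -1.746
v 3.802 -1.364 -1.252
v 2.458 -2.036 -0.648
v 3.126 -1.85 -0.154
v 2.824 -0.963 -0.812
v 3.436 -2.437 -1.088
v 3.573 -2.296 -0.627
v 3.818 -2.12 -1.026
v 3.077 -1.104 -0.404
v 3.323 -0.927 -0.803
v 3.766 -1.524 -0.48
v 2.937 -2.473 -1.097
v 3.183 -2.296 -1.496
v 2.442 -1.28 -0.874
v 2.687 -1.104 -1.273
v 2.494 -1.876 -1.42
v 3.102 -1.155 -1.548
v 3.408 -1.892 -1.686
v 2.909 -1.928 -1.695
v 2.72 -1.472 -1.61
v 3.495 -1.046 -1.258
v 3.801 -1.783 -1.396
v 3.938 -1.642 -0.935
v 3.749 -1.187 -0.85
v 3.527 -1.414 -1.595
v 2.459 -1.617 -0.504
v 2.765 -2.354 -0.642
v 2.511 -2.213 -1.05
v 2.322 -1.758 -0.965
v 2.852 -1.508 -0.214
v 3.158 -2.245 -0.352
v 3.54 -1.928 -0.29
v 3.351 -1.472 -0.205
v 2.733 -1.986 -0.305
v 0.274 -1.907 2.579
v 1.03 -1.477 2.595
v 0.926 -3.093 3.641
v 0.791 -1.304 2.934
v 0.413 -1.293 3.179
v -0.002 -1.446 3.263
v -0.343 -1.723 3.163
v -0.519 -2.049 2.907
v -0.482 -2.337 2.563
v -0.243 -2.51 2.223
v 0.135 -2.522 1.979
v 0.55 -2.368 1.895
v 0.891 -2.092 1.994
v 1.067 -1.766 2.25
v 3.076 -0.538 1.701
v 3.943 -0.794 1.348
v 3.144 -1.462 2.539
v 4.044 -0.485 1.68
v 3.924 -0.189 2.017
v 3.61 0.028 2.281
v 3.173 0.115 2.412
v 2.714 0.052 2.381
v 2.338 -0.146 2.193
v 2.131 -0.433 1.893
v 2.14 -0.744 1.549
v 2.364 -1.009 1.239
v 2.751 -1.165 1.036
v 3.212 -1.177 0.984
v 3.642 -1.043 1.097
f 2 1 4
f 2 4 3
f 4 1 5
f 4 5 3
f 5 1 6
f 5 6 3
f 6 1 7
f 6 7 3
f 7 1 8
f 7 8 3
f 8 1 9
f 8 9 3
f 9 1 10
f 9 10 3
f 10 1 11
f 10 11 3
f 11 1 12
f 11 12 3
f 12 1 13
f 12 13 3
f 13 1 14
f 13 14 3
f 14 1 15
f 14 15 3
f 15 1 16
f 15 16 3
f 16 1 17
f 16 17 3
f 17 1 2
f 17 2 3
f 18 55 34
f 55 29 58
f 34 58 23
f 55 58 34
f 18 34 30
f 34 23 35
f 30 35 19
f 34 35 30
f 18 30 39
f 30 19 40
f 39 40 25
f 30 40 39
f 18 39 51
f 39 25 54
f 51 54 28
f 39 54 51
f 18 51 55
f 51 28 59
f 55 59 29
f 51 59 55
f 19 35 46
f 35 23 49
f 46 49 27
f 35 49 46
f 23 58 36
f 58 29 57
f 36 57 22
f 58 57 36
f 29 59 56
f 59 28 52
f 56 52 20
f 59 52 56
f 28 54 53
f 54 25 41
f 53 41 24
f 54 41 53
f 25 40 45
f 40 19 42
f 45 42 26
f 40 42 45
f 21 47 33
f 47 27 48
f 33 48 22
f 47 48 33
f 21 33 31
f 33 22 32
f 31 32 20
f 33 32 31
f 21 31 38
f 31 20 37
f 38 37 24
f 31 37 38
f 21 38 43
f 38 24 44
f 43 44 26
f 38 44 43
f 21 43 47
f 43 26 50
f 47 50 27
f 43 50 47
f 22 48 36
f 48 27 49
f 36 49 23
f 48 49 36
f 20 32 56
f 32 22 57
f 56 57 29
f 32 57 56
f 24 37 53
f 37 20 52
f 53 52 28
f 37 52 53
f 26 44 45
f 44 24 41
f 45 41 25
f 44 41 45
f 27 50 46
f 50 26 42
f 46 42 19
f 50 42 46
f 61 60 63
f 61 63 62
f 63 60 64
f 63 64 62
f 64 60 65
f 64 65 62
f 65 60 66
f 65 66 62
f 66 60 67
f 66 67 62
f 67 60 68
f 67 68 62
f 68 60 69
f 68 69 62
f 69 60 70
f 69 70 62
f 70 60 71
f 70 71 62
f 71 60 72
f 71 72 62
f 72 60 73
f 72 73 62
f 73 60 61
f 73 61 62
f 75 74 77
f 75 77 76
f 77 74 78
f 77 78 76
f 78 74 79
f 78 79 76
f 79 74 80
f 79 80 76
f 80 74 81
f 80 81 76
f 81 74 82
f 81 82 76
f 82 74 83
f 82 83 76
f 83 74 84
f 83 84 76
f 84 74 85
f 84 85 76
f 85 74 86
f 85 86 76
f 86 74 87
f 86 87 76
f 87 74 88
f 87 88 76
f 88 74 75
f 88 75 76



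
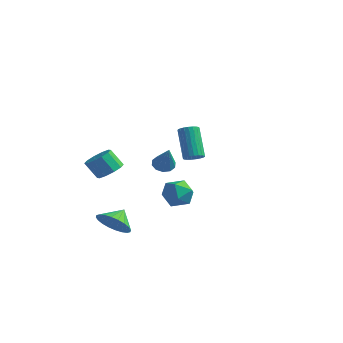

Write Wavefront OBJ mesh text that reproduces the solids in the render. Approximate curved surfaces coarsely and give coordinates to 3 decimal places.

v -1.254 -3.074 -3.988
v -0.572 -3.481 -3.397
v -1.306 -2.206 -3.332
v -0.35 -3.282 -3.643
v -0.266 -3.052 -3.941
v -0.332 -2.825 -4.247
v -0.539 -2.636 -4.513
v -0.854 -2.514 -4.699
v -1.231 -2.477 -4.777
v -1.611 -2.531 -4.735
v -1.937 -2.668 -4.579
v -2.159 -2.867 -4.333
v -2.243 -3.097 -4.035
v -2.177 -3.324 -3.729
v -1.97 -3.513 -3.463
v -1.655 -3.635 -3.277
v -1.278 -3.672 -3.199
v -0.898 -3.618 -3.241
v -3.07 2.869 -2.221
v -2.551 2.783 -2.584
v -2.19 2.271 -0.819
v -2.537 3.149 -2.436
v -2.727 3.409 -2.206
v -3.048 3.462 -1.982
v -3.378 3.289 -1.848
v -3.59 2.956 -1.857
v -3.604 2.589 -2.005
v -3.414 2.329 -2.235
v -3.093 2.276 -2.46
v -2.763 2.449 -2.593
v 3.676 -2.868 1.72
v 3.949 -3.204 2.008
v 3.117 -2.608 3.489
v 2.844 -2.272 3.2
v 4.076 -3.029 2.009
v 3.245 -2.433 3.49
v 4.135 -2.827 1.961
v 3.303 -2.231 3.441
v 4.114 -2.631 1.87
v 3.282 -2.035 3.351
v 4.017 -2.477 1.754
v 3.185 -1.881 3.235
v 3.861 -2.39 1.631
v 3.03 -1.794 3.112
v 3.673 -2.386 1.524
v 2.842 -1.79 3.005
v 3.486 -2.465 1.451
v 2.654 -1.869 2.932
v 3.331 -2.614 1.424
v 2.5 -2.018 2.905
v 3.236 -2.807 1.448
v 2.405 -2.211 2.929
v 3.217 -3.01 1.519
v 2.386 -2.414 3
v 3.278 -3.189 1.625
v 2.446 -2.593 3.106
v 3.407 -3.312 1.747
v 2.575 -2.716 3.228
v 3.582 -3.359 1.865
v 2.751 -2.762 3.345
v 3.774 -3.32 1.957
v 2.942 -2.724 3.438
v -2.15 -2.255 -0.899
v -1.495 -2.206 -0.478
v -2.076 -2.495 0.46
v -2.73 -2.545 0.039
v -1.707 -1.773 -0.475
v -2.287 -2.062 0.462
v -2.088 -1.524 -0.635
v -2.669 -1.813 0.303
v -2.493 -1.555 -0.895
v -3.073 -1.844 0.043
v -2.766 -1.853 -1.157
v -3.347 -2.142 -0.219
v -2.804 -2.305 -1.32
v -3.385 -2.594 -0.382
v -2.593 -2.738 -1.322
v -3.173 -3.027 -0.385
v -2.211 -2.987 -1.163
v -2.792 -3.276 -0.225
v -1.807 -2.956 -0.903
v -2.387 -3.245 0.035
v -1.533 -2.658 -0.641
v -2.114 -2.947 0.297
v -2.03 1.613 -3.899
v -1.373 2.189 -4.315
v -1.067 1.391 -2.685
v -0.41 1.967 -3.101
v -1.236 2.34 -2.763
v -1.831 2.477 -3.513
v -0.609 1.103 -3.487
v -1.204 1.24 -4.237
v -0.495 1.874 -4.06
v -0.883 2.638 -3.612
v -1.557 0.942 -3.388
v -1.945 1.706 -2.94
f 2 1 4
f 2 4 3
f 4 1 5
f 4 5 3
f 5 1 6
f 5 6 3
f 6 1 7
f 6 7 3
f 7 1 8
f 7 8 3
f 8 1 9
f 8 9 3
f 9 1 10
f 9 10 3
f 10 1 11
f 10 11 3
f 11 1 12
f 11 12 3
f 12 1 13
f 12 13 3
f 13 1 14
f 13 14 3
f 14 1 15
f 14 15 3
f 15 1 16
f 15 16 3
f 16 1 17
f 16 17 3
f 17 1 18
f 17 18 3
f 18 1 2
f 18 2 3
f 20 19 22
f 20 22 21
f 22 19 23
f 22 23 21
f 23 19 24
f 23 24 21
f 24 19 25
f 24 25 21
f 25 19 26
f 25 26 21
f 26 19 27
f 26 27 21
f 27 19 28
f 27 28 21
f 28 19 29
f 28 29 21
f 29 19 30
f 29 30 21
f 30 19 20
f 30 20 21
f 32 31 35
f 32 35 33
f 33 35 36
f 33 36 34
f 35 31 37
f 35 37 36
f 36 37 38
f 36 38 34
f 37 31 39
f 37 39 38
f 38 39 40
f 38 40 34
f 39 31 41
f 39 41 40
f 40 41 42
f 40 42 34
f 41 31 43
f 41 43 42
f 42 43 44
f 42 44 34
f 43 31 45
f 43 45 44
f 44 45 46
f 44 46 34
f 45 31 47
f 45 47 46
f 46 47 48
f 46 48 34
f 47 31 49
f 47 49 48
f 48 49 50
f 48 50 34
f 49 31 51
f 49 51 50
f 50 51 52
f 50 52 34
f 51 31 53
f 51 53 52
f 52 53 54
f 52 54 34
f 53 31 55
f 53 55 54
f 54 55 56
f 54 56 34
f 55 31 57
f 55 57 56
f 56 57 58
f 56 58 34
f 57 31 59
f 57 59 58
f 58 59 60
f 58 60 34
f 59 31 61
f 59 61 60
f 60 61 62
f 60 62 34
f 61 31 32
f 61 32 62
f 62 32 33
f 62 33 34
f 64 63 67
f 64 67 65
f 65 67 68
f 65 68 66
f 67 63 69
f 67 69 68
f 68 69 70
f 68 70 66
f 69 63 71
f 69 71 70
f 70 71 72
f 70 72 66
f 71 63 73
f 71 73 72
f 72 73 74
f 72 74 66
f 73 63 75
f 73 75 74
f 74 75 76
f 74 76 66
f 75 63 77
f 75 77 76
f 76 77 78
f 76 78 66
f 77 63 79
f 77 79 78
f 78 79 80
f 78 80 66
f 79 63 81
f 79 81 80
f 80 81 82
f 80 82 66
f 81 63 83
f 81 83 82
f 82 83 84
f 82 84 66
f 83 63 64
f 83 64 84
f 84 64 65
f 84 65 66
f 85 96 90
f 85 90 86
f 85 86 92
f 85 92 95
f 85 95 96
f 86 90 94
f 90 96 89
f 96 95 87
f 95 92 91
f 92 86 93
f 88 94 89
f 88 89 87
f 88 87 91
f 88 91 93
f 88 93 94
f 89 94 90
f 87 89 96
f 91 87 95
f 93 91 92
f 94 93 86



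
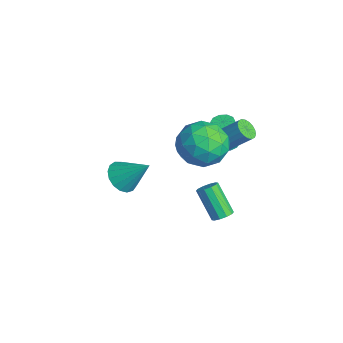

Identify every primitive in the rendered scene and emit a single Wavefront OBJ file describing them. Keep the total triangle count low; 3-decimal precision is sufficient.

v 1.773 -0.292 2.448
v 2.884 -0.405 2.824
v 2.136 -1.495 1.016
v 3.247 -1.608 1.392
v 2.362 -2.055 2.027
v 2.137 -1.311 2.912
v 2.883 -0.589 0.928
v 2.658 0.155 1.813
v 3.569 -0.588 1.884
v 3.247 -1.494 2.564
v 1.773 -0.406 1.276
v 1.451 -1.312 1.956
v 2.297 -0.243 2.762
v 2.723 -1.657 1.078
v 2.203 -1.92 1.452
v 2.856 -1.986 1.673
v 1.858 -0.776 2.814
v 2.511 -0.842 3.035
v 2.204 -1.812 2.566
v 2.509 -1.058 0.805
v 3.162 -1.124 1.026
v 2.164 0.086 2.167
v 2.817 0.02 2.388
v 2.816 -0.088 1.274
v 3.352 -0.417 2.431
v 3.566 -1.124 1.589
v 3.352 -0.525 1.316
v 3.22 -0.088 1.836
v 3.163 -0.949 2.83
v 3.376 -1.657 1.988
v 2.856 -1.919 2.362
v 2.724 -1.482 2.882
v 3.566 -1.057 2.278
v 1.644 -0.243 1.852
v 1.857 -0.951 1.01
v 2.296 -0.418 0.958
v 2.164 0.019 1.478
v 1.454 -0.776 2.251
v 1.668 -1.483 1.409
v 1.8 -1.812 2.004
v 1.668 -1.375 2.524
v 1.454 -0.843 1.562
v -0.597 1.298 -1.133
v -0.07 1.257 -1.172
v 0.024 1 0.394
v -0.503 1.042 0.433
v -0.144 1.572 -1.116
v -0.049 1.315 0.45
v -0.39 1.782 -1.066
v -0.295 1.525 0.5
v -0.716 1.807 -1.043
v -0.621 1.55 0.524
v -0.996 1.638 -1.053
v -0.901 1.381 0.513
v -1.124 1.34 -1.094
v -1.03 1.083 0.472
v -1.051 1.025 -1.15
v -0.956 0.768 0.416
v -0.805 0.815 -1.2
v -0.71 0.558 0.366
v -0.479 0.79 -1.224
v -0.384 0.533 0.343
v -0.199 0.959 -1.213
v -0.104 0.702 0.353
v 1.019 0.229 0.453
v 1.452 0.304 0.138
v 2.113 1.346 1.292
v 1.681 1.271 1.607
v 1.302 0.478 0.066
v 1.963 1.52 1.221
v 1.097 0.603 0.071
v 1.758 1.645 1.226
v 0.876 0.654 0.151
v 1.537 1.696 1.306
v 0.684 0.62 0.292
v 1.345 1.662 1.446
v 0.558 0.509 0.464
v 1.219 1.551 1.619
v 0.524 0.343 0.634
v 1.185 1.385 1.788
v 0.587 0.154 0.768
v 1.248 1.196 1.922
v 0.737 -0.02 0.839
v 1.398 1.022 1.994
v 0.942 -0.145 0.834
v 1.603 0.897 1.989
v 1.163 -0.196 0.754
v 1.824 0.846 1.909
v 1.355 -0.162 0.614
v 2.016 0.88 1.768
v 1.481 -0.051 0.441
v 2.142 0.991 1.596
v 1.515 0.115 0.272
v 2.176 1.157 1.426
v 2.862 -4.43 1.097
v 3.539 -4.756 0.889
v 3.618 -3.55 2.183
v 3.511 -4.458 0.666
v 3.335 -4.153 0.542
v 3.05 -3.912 0.545
v 2.722 -3.79 0.675
v 2.426 -3.814 0.901
v 2.229 -3.98 1.172
v 2.178 -4.249 1.426
v 2.283 -4.559 1.604
v 2.521 -4.84 1.667
v 2.837 -5.027 1.598
v 3.158 -5.078 1.415
v 3.412 -4.98 1.159
v 2.026 0.155 -3.512
v 2.403 -0.107 -3.314
v 1.471 -0.477 -2.03
v 1.094 -0.215 -2.228
v 2.426 0.184 -3.214
v 1.494 -0.186 -1.929
v 2.296 0.464 -3.227
v 1.364 0.094 -1.942
v 2.064 0.626 -3.349
v 1.131 0.256 -2.065
v 1.816 0.609 -3.534
v 0.884 0.238 -2.249
v 1.649 0.417 -3.71
v 0.717 0.047 -2.426
v 1.626 0.126 -3.811
v 0.694 -0.244 -2.526
v 1.756 -0.154 -3.798
v 0.824 -0.524 -2.513
v 1.989 -0.316 -3.675
v 1.056 -0.686 -2.391
v 2.236 -0.298 -3.491
v 1.304 -0.669 -2.206
f 1 38 17
f 38 12 41
f 17 41 6
f 38 41 17
f 1 17 13
f 17 6 18
f 13 18 2
f 17 18 13
f 1 13 22
f 13 2 23
f 22 23 8
f 13 23 22
f 1 22 34
f 22 8 37
f 34 37 11
f 22 37 34
f 1 34 38
f 34 11 42
f 38 42 12
f 34 42 38
f 2 18 29
f 18 6 32
f 29 32 10
f 18 32 29
f 6 41 19
f 41 12 40
f 19 40 5
f 41 40 19
f 12 42 39
f 42 11 35
f 39 35 3
f 42 35 39
f 11 37 36
f 37 8 24
f 36 24 7
f 37 24 36
f 8 23 28
f 23 2 25
f 28 25 9
f 23 25 28
f 4 30 16
f 30 10 31
f 16 31 5
f 30 31 16
f 4 16 14
f 16 5 15
f 14 15 3
f 16 15 14
f 4 14 21
f 14 3 20
f 21 20 7
f 14 20 21
f 4 21 26
f 21 7 27
f 26 27 9
f 21 27 26
f 4 26 30
f 26 9 33
f 30 33 10
f 26 33 30
f 5 31 19
f 31 10 32
f 19 32 6
f 31 32 19
f 3 15 39
f 15 5 40
f 39 40 12
f 15 40 39
f 7 20 36
f 20 3 35
f 36 35 11
f 20 35 36
f 9 27 28
f 27 7 24
f 28 24 8
f 27 24 28
f 10 33 29
f 33 9 25
f 29 25 2
f 33 25 29
f 44 43 47
f 44 47 45
f 45 47 48
f 45 48 46
f 47 43 49
f 47 49 48
f 48 49 50
f 48 50 46
f 49 43 51
f 49 51 50
f 50 51 52
f 50 52 46
f 51 43 53
f 51 53 52
f 52 53 54
f 52 54 46
f 53 43 55
f 53 55 54
f 54 55 56
f 54 56 46
f 55 43 57
f 55 57 56
f 56 57 58
f 56 58 46
f 57 43 59
f 57 59 58
f 58 59 60
f 58 60 46
f 59 43 61
f 59 61 60
f 60 61 62
f 60 62 46
f 61 43 63
f 61 63 62
f 62 63 64
f 62 64 46
f 63 43 44
f 63 44 64
f 64 44 45
f 64 45 46
f 66 65 69
f 66 69 67
f 67 69 70
f 67 70 68
f 69 65 71
f 69 71 70
f 70 71 72
f 70 72 68
f 71 65 73
f 71 73 72
f 72 73 74
f 72 74 68
f 73 65 75
f 73 75 74
f 74 75 76
f 74 76 68
f 75 65 77
f 75 77 76
f 76 77 78
f 76 78 68
f 77 65 79
f 77 79 78
f 78 79 80
f 78 80 68
f 79 65 81
f 79 81 80
f 80 81 82
f 80 82 68
f 81 65 83
f 81 83 82
f 82 83 84
f 82 84 68
f 83 65 85
f 83 85 84
f 84 85 86
f 84 86 68
f 85 65 87
f 85 87 86
f 86 87 88
f 86 88 68
f 87 65 89
f 87 89 88
f 88 89 90
f 88 90 68
f 89 65 91
f 89 91 90
f 90 91 92
f 90 92 68
f 91 65 93
f 91 93 92
f 92 93 94
f 92 94 68
f 93 65 66
f 93 66 94
f 94 66 67
f 94 67 68
f 96 95 98
f 96 98 97
f 98 95 99
f 98 99 97
f 99 95 100
f 99 100 97
f 100 95 101
f 100 101 97
f 101 95 102
f 101 102 97
f 102 95 103
f 102 103 97
f 103 95 104
f 103 104 97
f 104 95 105
f 104 105 97
f 105 95 106
f 105 106 97
f 106 95 107
f 106 107 97
f 107 95 108
f 107 108 97
f 108 95 109
f 108 109 97
f 109 95 96
f 109 96 97
f 111 110 114
f 111 114 112
f 112 114 115
f 112 115 113
f 114 110 116
f 114 116 115
f 115 116 117
f 115 117 113
f 116 110 118
f 116 118 117
f 117 118 119
f 117 119 113
f 118 110 120
f 118 120 119
f 119 120 121
f 119 121 113
f 120 110 122
f 120 122 121
f 121 122 123
f 121 123 113
f 122 110 124
f 122 124 123
f 123 124 125
f 123 125 113
f 124 110 126
f 124 126 125
f 125 126 127
f 125 127 113
f 126 110 128
f 126 128 127
f 127 128 129
f 127 129 113
f 128 110 130
f 128 130 129
f 129 130 131
f 129 131 113
f 130 110 111
f 130 111 131
f 131 111 112
f 131 112 113



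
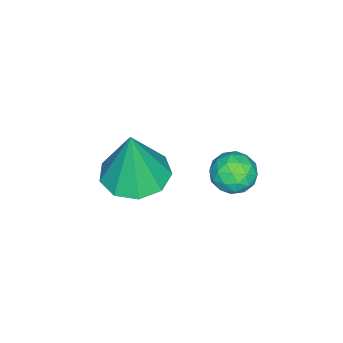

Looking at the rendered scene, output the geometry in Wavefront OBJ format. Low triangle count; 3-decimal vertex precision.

v -2.46 1.245 -0.594
v -2.058 0.787 -0.826
v -2.902 0.533 0.046
v -2.5 0.075 -0.186
v -2.265 0.558 0.182
v -1.992 0.998 -0.213
v -2.968 0.322 -0.567
v -2.695 0.762 -0.962
v -2.373 0.216 -0.81
v -1.938 0.363 -0.347
v -3.022 0.957 -0.433
v -2.587 1.104 0.03
v -2.22 1.079 -0.766
v -2.74 0.241 -0.014
v -2.601 0.525 0.203
v -2.365 0.256 0.066
v -2.181 1.203 -0.406
v -1.945 0.934 -0.543
v -2.066 0.799 0.05
v -3.015 0.386 -0.237
v -2.779 0.117 -0.374
v -2.595 1.064 -0.846
v -2.359 0.795 -0.983
v -2.894 0.521 -0.83
v -2.169 0.474 -0.893
v -2.429 0.055 -0.517
v -2.704 0.2 -0.741
v -2.544 0.459 -0.973
v -1.913 0.56 -0.621
v -2.173 0.141 -0.245
v -2.035 0.425 -0.028
v -1.874 0.684 -0.261
v -2.098 0.225 -0.611
v -2.787 1.179 -0.535
v -3.047 0.76 -0.159
v -3.086 0.636 -0.519
v -2.925 0.895 -0.752
v -2.531 1.265 -0.263
v -2.791 0.846 0.113
v -2.416 0.861 0.193
v -2.256 1.12 -0.039
v -2.862 1.095 -0.169
v -2.319 -2.011 -1.567
v -1.386 -2.144 -1.689
v -2.081 -2.009 0.247
v -1.52 -1.508 -1.672
v -2.027 -1.107 -1.606
v -2.671 -1.129 -1.522
v -3.15 -1.564 -1.459
v -3.241 -2.207 -1.446
v -2.9 -2.758 -1.491
v -2.287 -2.96 -1.571
v -1.689 -2.717 -1.649
f 1 38 17
f 38 12 41
f 17 41 6
f 38 41 17
f 1 17 13
f 17 6 18
f 13 18 2
f 17 18 13
f 1 13 22
f 13 2 23
f 22 23 8
f 13 23 22
f 1 22 34
f 22 8 37
f 34 37 11
f 22 37 34
f 1 34 38
f 34 11 42
f 38 42 12
f 34 42 38
f 2 18 29
f 18 6 32
f 29 32 10
f 18 32 29
f 6 41 19
f 41 12 40
f 19 40 5
f 41 40 19
f 12 42 39
f 42 11 35
f 39 35 3
f 42 35 39
f 11 37 36
f 37 8 24
f 36 24 7
f 37 24 36
f 8 23 28
f 23 2 25
f 28 25 9
f 23 25 28
f 4 30 16
f 30 10 31
f 16 31 5
f 30 31 16
f 4 16 14
f 16 5 15
f 14 15 3
f 16 15 14
f 4 14 21
f 14 3 20
f 21 20 7
f 14 20 21
f 4 21 26
f 21 7 27
f 26 27 9
f 21 27 26
f 4 26 30
f 26 9 33
f 30 33 10
f 26 33 30
f 5 31 19
f 31 10 32
f 19 32 6
f 31 32 19
f 3 15 39
f 15 5 40
f 39 40 12
f 15 40 39
f 7 20 36
f 20 3 35
f 36 35 11
f 20 35 36
f 9 27 28
f 27 7 24
f 28 24 8
f 27 24 28
f 10 33 29
f 33 9 25
f 29 25 2
f 33 25 29
f 44 43 46
f 44 46 45
f 46 43 47
f 46 47 45
f 47 43 48
f 47 48 45
f 48 43 49
f 48 49 45
f 49 43 50
f 49 50 45
f 50 43 51
f 50 51 45
f 51 43 52
f 51 52 45
f 52 43 53
f 52 53 45
f 53 43 44
f 53 44 45



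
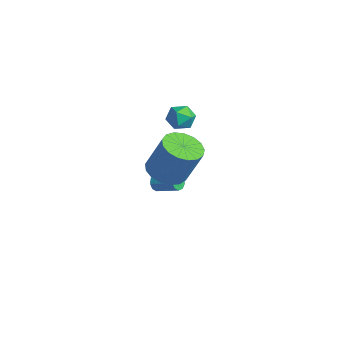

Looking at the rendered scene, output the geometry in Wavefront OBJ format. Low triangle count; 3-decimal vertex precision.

v 1.584 0.663 1.615
v 2.34 0.031 1.523
v 2.992 0.544 3.353
v 2.236 1.177 3.445
v 2.51 0.437 1.348
v 3.162 0.95 3.179
v 2.468 0.895 1.235
v 3.12 1.408 3.065
v 2.224 1.3 1.208
v 2.876 1.813 3.039
v 1.833 1.559 1.275
v 2.485 2.073 3.105
v 1.385 1.613 1.419
v 2.037 2.126 3.25
v 0.982 1.45 1.609
v 1.635 1.963 3.439
v 0.718 1.106 1.799
v 1.37 1.619 3.63
v 0.652 0.661 1.948
v 1.304 1.174 3.778
v 0.799 0.216 2.02
v 1.451 0.729 3.85
v 1.126 -0.126 1.999
v 1.778 0.387 3.83
v 1.558 -0.287 1.89
v 2.211 0.226 3.721
v 1.996 -0.231 1.718
v 2.649 0.283 3.549
v -4.375 4.287 1.215
v -3.668 4.614 1.088
v -3.852 3.126 1.132
v -3.145 3.453 1.005
v -3.488 3.516 1.713
v -3.811 4.233 1.764
v -3.709 3.507 0.456
v -4.032 4.224 0.507
v -3.257 4.132 0.619
v -3.12 4.138 1.396
v -4.4 3.602 0.824
v -4.263 3.608 1.601
v -3.955 2.689 -3.234
v -3.676 2.56 -3.629
v -2.687 3.262 -3.161
v -2.965 3.391 -2.766
v -3.849 2.848 -3.696
v -2.86 3.55 -3.228
v -4.071 3.061 -3.547
v -3.082 3.763 -3.079
v -4.238 3.1 -3.251
v -3.249 3.802 -2.783
v -4.273 2.947 -2.948
v -3.284 3.649 -2.48
v -4.159 2.673 -2.778
v -3.17 3.375 -2.31
v -3.949 2.406 -2.822
v -2.96 3.108 -2.354
v -3.742 2.272 -3.058
v -2.753 2.974 -2.59
v -3.634 2.333 -3.377
v -2.645 3.035 -2.909
f 2 1 5
f 2 5 3
f 3 5 6
f 3 6 4
f 5 1 7
f 5 7 6
f 6 7 8
f 6 8 4
f 7 1 9
f 7 9 8
f 8 9 10
f 8 10 4
f 9 1 11
f 9 11 10
f 10 11 12
f 10 12 4
f 11 1 13
f 11 13 12
f 12 13 14
f 12 14 4
f 13 1 15
f 13 15 14
f 14 15 16
f 14 16 4
f 15 1 17
f 15 17 16
f 16 17 18
f 16 18 4
f 17 1 19
f 17 19 18
f 18 19 20
f 18 20 4
f 19 1 21
f 19 21 20
f 20 21 22
f 20 22 4
f 21 1 23
f 21 23 22
f 22 23 24
f 22 24 4
f 23 1 25
f 23 25 24
f 24 25 26
f 24 26 4
f 25 1 27
f 25 27 26
f 26 27 28
f 26 28 4
f 27 1 2
f 27 2 28
f 28 2 3
f 28 3 4
f 29 40 34
f 29 34 30
f 29 30 36
f 29 36 39
f 29 39 40
f 30 34 38
f 34 40 33
f 40 39 31
f 39 36 35
f 36 30 37
f 32 38 33
f 32 33 31
f 32 31 35
f 32 35 37
f 32 37 38
f 33 38 34
f 31 33 40
f 35 31 39
f 37 35 36
f 38 37 30
f 42 41 45
f 42 45 43
f 43 45 46
f 43 46 44
f 45 41 47
f 45 47 46
f 46 47 48
f 46 48 44
f 47 41 49
f 47 49 48
f 48 49 50
f 48 50 44
f 49 41 51
f 49 51 50
f 50 51 52
f 50 52 44
f 51 41 53
f 51 53 52
f 52 53 54
f 52 54 44
f 53 41 55
f 53 55 54
f 54 55 56
f 54 56 44
f 55 41 57
f 55 57 56
f 56 57 58
f 56 58 44
f 57 41 59
f 57 59 58
f 58 59 60
f 58 60 44
f 59 41 42
f 59 42 60
f 60 42 43
f 60 43 44



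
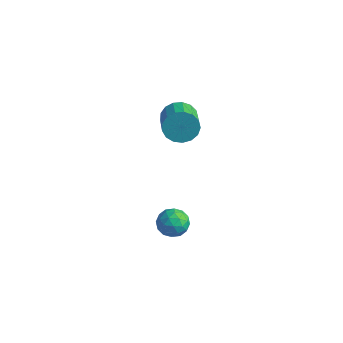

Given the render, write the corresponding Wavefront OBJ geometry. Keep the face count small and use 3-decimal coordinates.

v 0.5 2.582 3.569
v 1.147 2.683 2.723
v 2.348 1.379 3.485
v 1.7 1.278 4.331
v 1.32 3.035 3.052
v 2.521 1.731 3.815
v 1.305 3.283 3.5
v 2.506 1.979 4.262
v 1.105 3.371 3.963
v 2.306 2.067 4.726
v 0.767 3.278 4.336
v 1.968 1.973 5.099
v 0.368 3.025 4.534
v 1.569 1.721 5.296
v -0.002 2.671 4.51
v 1.199 1.367 5.273
v -0.256 2.297 4.27
v 0.945 0.993 5.033
v -0.338 1.988 3.87
v 0.863 0.684 4.633
v -0.227 1.815 3.401
v 0.974 0.511 4.164
v 0.05 1.818 2.97
v 1.251 0.514 3.733
v 0.43 1.996 2.676
v 1.63 0.692 3.439
v 0.825 2.308 2.587
v 2.026 1.004 3.35
v 2.17 0.738 -3.614
v 3.003 0.167 -3.623
v 1.437 -0.347 -2.637
v 2.27 -0.918 -2.646
v 2.274 -0.026 -2.174
v 2.727 0.645 -2.777
v 1.713 -0.825 -3.483
v 2.166 -0.154 -4.086
v 2.72 -0.799 -3.542
v 3.067 -0.305 -2.733
v 1.373 0.125 -3.527
v 1.72 0.619 -2.718
v 2.651 0.548 -3.704
v 1.789 -0.728 -2.556
v 1.792 -0.203 -2.278
v 2.281 -0.539 -2.284
v 2.489 0.828 -3.207
v 2.978 0.493 -3.212
v 2.55 0.38 -2.361
v 1.462 -0.673 -3.048
v 1.951 -1.008 -3.053
v 2.159 0.359 -3.976
v 2.648 0.023 -3.982
v 1.89 -0.56 -3.899
v 2.974 -0.355 -3.662
v 2.543 -0.993 -3.088
v 2.215 -0.938 -3.579
v 2.482 -0.544 -3.934
v 3.178 -0.065 -3.186
v 2.747 -0.703 -2.612
v 2.75 -0.179 -2.334
v 3.016 0.215 -2.689
v 3.012 -0.633 -3.139
v 1.693 0.523 -3.648
v 1.262 -0.115 -3.074
v 1.424 -0.395 -3.571
v 1.69 -0.001 -3.926
v 1.897 0.813 -3.172
v 1.466 0.175 -2.598
v 1.958 0.364 -2.326
v 2.225 0.758 -2.681
v 1.428 0.453 -3.121
f 2 1 5
f 2 5 3
f 3 5 6
f 3 6 4
f 5 1 7
f 5 7 6
f 6 7 8
f 6 8 4
f 7 1 9
f 7 9 8
f 8 9 10
f 8 10 4
f 9 1 11
f 9 11 10
f 10 11 12
f 10 12 4
f 11 1 13
f 11 13 12
f 12 13 14
f 12 14 4
f 13 1 15
f 13 15 14
f 14 15 16
f 14 16 4
f 15 1 17
f 15 17 16
f 16 17 18
f 16 18 4
f 17 1 19
f 17 19 18
f 18 19 20
f 18 20 4
f 19 1 21
f 19 21 20
f 20 21 22
f 20 22 4
f 21 1 23
f 21 23 22
f 22 23 24
f 22 24 4
f 23 1 25
f 23 25 24
f 24 25 26
f 24 26 4
f 25 1 27
f 25 27 26
f 26 27 28
f 26 28 4
f 27 1 2
f 27 2 28
f 28 2 3
f 28 3 4
f 29 66 45
f 66 40 69
f 45 69 34
f 66 69 45
f 29 45 41
f 45 34 46
f 41 46 30
f 45 46 41
f 29 41 50
f 41 30 51
f 50 51 36
f 41 51 50
f 29 50 62
f 50 36 65
f 62 65 39
f 50 65 62
f 29 62 66
f 62 39 70
f 66 70 40
f 62 70 66
f 30 46 57
f 46 34 60
f 57 60 38
f 46 60 57
f 34 69 47
f 69 40 68
f 47 68 33
f 69 68 47
f 40 70 67
f 70 39 63
f 67 63 31
f 70 63 67
f 39 65 64
f 65 36 52
f 64 52 35
f 65 52 64
f 36 51 56
f 51 30 53
f 56 53 37
f 51 53 56
f 32 58 44
f 58 38 59
f 44 59 33
f 58 59 44
f 32 44 42
f 44 33 43
f 42 43 31
f 44 43 42
f 32 42 49
f 42 31 48
f 49 48 35
f 42 48 49
f 32 49 54
f 49 35 55
f 54 55 37
f 49 55 54
f 32 54 58
f 54 37 61
f 58 61 38
f 54 61 58
f 33 59 47
f 59 38 60
f 47 60 34
f 59 60 47
f 31 43 67
f 43 33 68
f 67 68 40
f 43 68 67
f 35 48 64
f 48 31 63
f 64 63 39
f 48 63 64
f 37 55 56
f 55 35 52
f 56 52 36
f 55 52 56
f 38 61 57
f 61 37 53
f 57 53 30
f 61 53 57



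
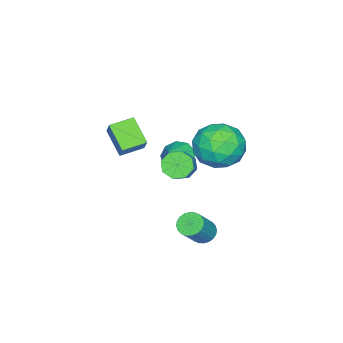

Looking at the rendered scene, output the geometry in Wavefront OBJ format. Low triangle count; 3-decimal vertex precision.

v -3.854 0.373 0.15
v -2.806 -0.059 0.598
v -4.834 -1.101 1.022
v -3.786 -1.533 1.47
v -4.239 -0.481 1.887
v -3.633 0.43 1.348
v -4.007 -1.59 0.272
v -3.401 -0.679 -0.267
v -2.9 -1.273 0.673
v -3.043 -0.587 1.671
v -4.597 -0.573 -0.051
v -4.74 0.113 0.947
v -3.244 0.287 0.297
v -4.396 -1.447 1.323
v -4.663 -0.828 1.568
v -4.046 -1.082 1.831
v -3.73 0.574 0.738
v -3.114 0.32 1.002
v -3.957 0.072 1.759
v -4.526 -1.48 0.618
v -3.91 -1.734 0.882
v -3.594 -0.078 -0.211
v -2.977 -0.332 0.052
v -3.683 -1.232 -0.139
v -2.683 -0.681 0.605
v -3.259 -1.548 1.117
v -3.389 -1.581 0.413
v -3.033 -1.046 0.096
v -2.767 -0.278 1.192
v -3.343 -1.144 1.704
v -3.61 -0.526 1.949
v -3.254 0.01 1.633
v -2.822 -0.991 1.236
v -4.297 -0.016 -0.084
v -4.873 -0.882 0.428
v -4.386 -1.17 -0.013
v -4.03 -0.634 -0.329
v -4.381 0.388 0.503
v -4.957 -0.479 1.015
v -4.607 -0.114 1.524
v -4.251 0.421 1.207
v -4.818 -0.169 0.384
v -0.155 -3.147 1.602
v -0.688 -4.084 2.448
v -1.004 -2.504 1.778
v -1.537 -3.441 2.624
v 0.377 -2.679 2.456
v -0.156 -3.616 3.302
v -0.472 -2.036 2.632
v -1.005 -2.973 3.478
v -1.696 -0.119 -3.053
v -1.262 -0.297 -3.427
v -0.29 -0.379 -2.261
v -0.724 -0.201 -1.887
v -1.235 -0.065 -3.433
v -0.263 -0.146 -2.267
v -1.278 0.159 -3.382
v -0.307 0.078 -2.215
v -1.385 0.341 -3.28
v -0.414 0.26 -2.114
v -1.539 0.453 -3.144
v -0.568 0.371 -1.977
v -1.717 0.477 -2.994
v -0.746 0.396 -1.827
v -1.892 0.411 -2.853
v -0.921 0.33 -1.686
v -2.037 0.264 -2.742
v -1.065 0.183 -1.576
v -2.13 0.059 -2.679
v -1.158 -0.023 -1.513
v -2.157 -0.174 -2.673
v -1.185 -0.255 -1.507
v -2.113 -0.398 -2.725
v -1.142 -0.479 -1.558
v -2.006 -0.58 -2.826
v -1.035 -0.661 -1.66
v -1.852 -0.691 -2.963
v -0.881 -0.773 -1.796
v -1.674 -0.716 -3.113
v -0.703 -0.797 -1.946
v -1.499 -0.65 -3.254
v -0.528 -0.731 -2.087
v -1.355 -0.503 -3.364
v -0.383 -0.584 -2.198
v -3.875 -2.577 -0.645
v -3.515 -1.996 -1.041
v -2.985 -2.523 0.245
v -3.874 -1.789 -0.694
v -4.234 -1.95 -0.325
v -4.426 -2.405 -0.105
v -4.36 -2.941 -0.138
v -4.067 -3.306 -0.408
v -3.685 -3.33 -0.789
v -3.392 -3.002 -1.103
v -3.324 -2.476 -1.202
v -1.241 -0.922 1.129
v -0.809 -0.891 0.604
v 0.092 -0.546 1.367
v -0.339 -0.578 1.891
v -1.053 -0.439 0.688
v -0.152 -0.094 1.451
v -1.407 -0.271 1.031
v -0.506 0.074 1.793
v -1.664 -0.483 1.43
v -0.762 -0.139 2.193
v -1.672 -0.954 1.653
v -0.771 -0.609 2.416
v -1.428 -1.406 1.569
v -0.527 -1.061 2.332
v -1.074 -1.574 1.227
v -0.173 -1.229 1.989
v -0.818 -1.361 0.827
v 0.084 -1.017 1.59
f 1 38 17
f 38 12 41
f 17 41 6
f 38 41 17
f 1 17 13
f 17 6 18
f 13 18 2
f 17 18 13
f 1 13 22
f 13 2 23
f 22 23 8
f 13 23 22
f 1 22 34
f 22 8 37
f 34 37 11
f 22 37 34
f 1 34 38
f 34 11 42
f 38 42 12
f 34 42 38
f 2 18 29
f 18 6 32
f 29 32 10
f 18 32 29
f 6 41 19
f 41 12 40
f 19 40 5
f 41 40 19
f 12 42 39
f 42 11 35
f 39 35 3
f 42 35 39
f 11 37 36
f 37 8 24
f 36 24 7
f 37 24 36
f 8 23 28
f 23 2 25
f 28 25 9
f 23 25 28
f 4 30 16
f 30 10 31
f 16 31 5
f 30 31 16
f 4 16 14
f 16 5 15
f 14 15 3
f 16 15 14
f 4 14 21
f 14 3 20
f 21 20 7
f 14 20 21
f 4 21 26
f 21 7 27
f 26 27 9
f 21 27 26
f 4 26 30
f 26 9 33
f 30 33 10
f 26 33 30
f 5 31 19
f 31 10 32
f 19 32 6
f 31 32 19
f 3 15 39
f 15 5 40
f 39 40 12
f 15 40 39
f 7 20 36
f 20 3 35
f 36 35 11
f 20 35 36
f 9 27 28
f 27 7 24
f 28 24 8
f 27 24 28
f 10 33 29
f 33 9 25
f 29 25 2
f 33 25 29
f 44 46 43
f 47 44 43
f 43 46 45
f 45 47 43
f 44 50 46
f 48 44 47
f 48 50 44
f 46 50 45
f 49 47 45
f 45 50 49
f 49 48 47
f 50 48 49
f 52 51 55
f 52 55 53
f 53 55 56
f 53 56 54
f 55 51 57
f 55 57 56
f 56 57 58
f 56 58 54
f 57 51 59
f 57 59 58
f 58 59 60
f 58 60 54
f 59 51 61
f 59 61 60
f 60 61 62
f 60 62 54
f 61 51 63
f 61 63 62
f 62 63 64
f 62 64 54
f 63 51 65
f 63 65 64
f 64 65 66
f 64 66 54
f 65 51 67
f 65 67 66
f 66 67 68
f 66 68 54
f 67 51 69
f 67 69 68
f 68 69 70
f 68 70 54
f 69 51 71
f 69 71 70
f 70 71 72
f 70 72 54
f 71 51 73
f 71 73 72
f 72 73 74
f 72 74 54
f 73 51 75
f 73 75 74
f 74 75 76
f 74 76 54
f 75 51 77
f 75 77 76
f 76 77 78
f 76 78 54
f 77 51 79
f 77 79 78
f 78 79 80
f 78 80 54
f 79 51 81
f 79 81 80
f 80 81 82
f 80 82 54
f 81 51 83
f 81 83 82
f 82 83 84
f 82 84 54
f 83 51 52
f 83 52 84
f 84 52 53
f 84 53 54
f 86 85 88
f 86 88 87
f 88 85 89
f 88 89 87
f 89 85 90
f 89 90 87
f 90 85 91
f 90 91 87
f 91 85 92
f 91 92 87
f 92 85 93
f 92 93 87
f 93 85 94
f 93 94 87
f 94 85 95
f 94 95 87
f 95 85 86
f 95 86 87
f 97 96 100
f 97 100 98
f 98 100 101
f 98 101 99
f 100 96 102
f 100 102 101
f 101 102 103
f 101 103 99
f 102 96 104
f 102 104 103
f 103 104 105
f 103 105 99
f 104 96 106
f 104 106 105
f 105 106 107
f 105 107 99
f 106 96 108
f 106 108 107
f 107 108 109
f 107 109 99
f 108 96 110
f 108 110 109
f 109 110 111
f 109 111 99
f 110 96 112
f 110 112 111
f 111 112 113
f 111 113 99
f 112 96 97
f 112 97 113
f 113 97 98
f 113 98 99

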